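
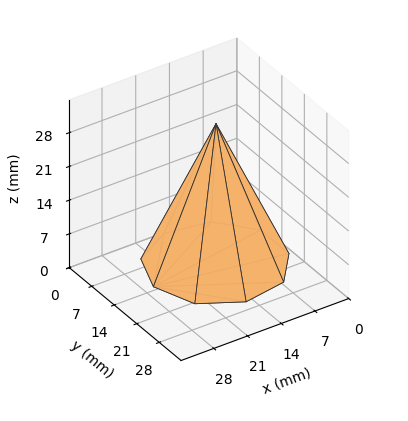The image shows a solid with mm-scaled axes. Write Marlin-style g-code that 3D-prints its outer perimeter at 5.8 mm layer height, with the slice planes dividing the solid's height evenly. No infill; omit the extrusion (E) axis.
Reading the render: the shape is a regular 9-sided pyramid, base circumscribed radius ≈ 13 mm, apex at z ≈ 29 mm (dimensions read to the nearest mm from the axis ticks). For the g-code, the solid's height is divided into equal slices at the stated Δz and each level perimeter traced with G1 moves after a G0 lift.

; perimeter-only toolpath
G21 ; units = mm
G90 ; absolute positioning
G28 ; home
; layer 1
G0 Z5.8
G0 X23.4 Y13.0
G1 X21.0 Y19.7
G1 X14.8 Y23.2
G1 X7.8 Y22.0
G1 X3.2 Y16.5
G1 X3.2 Y9.5
G1 X7.8 Y4.0
G1 X14.8 Y2.8
G1 X21.0 Y6.3
G1 X23.4 Y13.0
; layer 2
G0 Z11.6
G0 X20.8 Y13.0
G1 X19.0 Y18.0
G1 X14.4 Y20.7
G1 X9.1 Y19.8
G1 X5.7 Y15.6
G1 X5.7 Y10.4
G1 X9.1 Y6.2
G1 X14.4 Y5.3
G1 X19.0 Y8.0
G1 X20.8 Y13.0
; layer 3
G0 Z17.4
G0 X18.2 Y13.0
G1 X17.0 Y16.4
G1 X13.9 Y18.1
G1 X10.4 Y17.5
G1 X8.1 Y14.8
G1 X8.1 Y11.2
G1 X10.4 Y8.5
G1 X13.9 Y7.9
G1 X17.0 Y9.6
G1 X18.2 Y13.0
; layer 4
G0 Z23.2
G0 X15.6 Y13.0
G1 X15.0 Y14.7
G1 X13.5 Y15.6
G1 X11.7 Y15.3
G1 X10.6 Y13.9
G1 X10.6 Y12.1
G1 X11.7 Y10.7
G1 X13.5 Y10.4
G1 X15.0 Y11.3
G1 X15.6 Y13.0
M2 ; end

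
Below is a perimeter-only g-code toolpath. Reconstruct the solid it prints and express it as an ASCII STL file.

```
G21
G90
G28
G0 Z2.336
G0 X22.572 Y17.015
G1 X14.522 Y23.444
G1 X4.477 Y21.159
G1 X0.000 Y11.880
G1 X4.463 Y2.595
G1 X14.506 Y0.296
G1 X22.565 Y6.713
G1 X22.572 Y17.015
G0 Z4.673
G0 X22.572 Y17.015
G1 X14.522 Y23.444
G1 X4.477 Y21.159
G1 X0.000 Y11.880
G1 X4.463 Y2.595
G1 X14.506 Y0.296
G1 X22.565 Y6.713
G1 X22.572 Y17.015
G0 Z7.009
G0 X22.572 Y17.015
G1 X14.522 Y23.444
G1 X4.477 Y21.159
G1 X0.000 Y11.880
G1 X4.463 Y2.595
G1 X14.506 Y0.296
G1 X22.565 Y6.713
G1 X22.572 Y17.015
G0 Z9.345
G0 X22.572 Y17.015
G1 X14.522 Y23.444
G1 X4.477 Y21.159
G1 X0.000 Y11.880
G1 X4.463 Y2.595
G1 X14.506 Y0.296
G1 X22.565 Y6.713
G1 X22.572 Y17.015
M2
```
solid part
  facet normal 0.0000 0.0000 -1.0000
    outer loop
      vertex 4.477 21.159 0.000
      vertex 14.522 23.444 0.000
      vertex 22.572 17.015 0.000
    endloop
  endfacet
  facet normal 0.0000 0.0000 -1.0000
    outer loop
      vertex 0.000 11.880 0.000
      vertex 4.477 21.159 0.000
      vertex 22.572 17.015 0.000
    endloop
  endfacet
  facet normal 0.0000 0.0000 -1.0000
    outer loop
      vertex 4.463 2.595 0.000
      vertex 0.000 11.880 0.000
      vertex 22.572 17.015 0.000
    endloop
  endfacet
  facet normal 0.0000 0.0000 -1.0000
    outer loop
      vertex 14.506 0.296 0.000
      vertex 4.463 2.595 0.000
      vertex 22.572 17.015 0.000
    endloop
  endfacet
  facet normal 0.0000 0.0000 -1.0000
    outer loop
      vertex 22.565 6.713 0.000
      vertex 14.506 0.296 0.000
      vertex 22.572 17.015 0.000
    endloop
  endfacet
  facet normal 0.0000 0.0000 1.0000
    outer loop
      vertex 22.572 17.015 9.345
      vertex 14.522 23.444 9.345
      vertex 4.477 21.159 9.345
    endloop
  endfacet
  facet normal 0.0000 0.0000 1.0000
    outer loop
      vertex 22.572 17.015 9.345
      vertex 4.477 21.159 9.345
      vertex 0.000 11.880 9.345
    endloop
  endfacet
  facet normal 0.0000 0.0000 1.0000
    outer loop
      vertex 22.572 17.015 9.345
      vertex 0.000 11.880 9.345
      vertex 4.463 2.595 9.345
    endloop
  endfacet
  facet normal 0.0000 0.0000 1.0000
    outer loop
      vertex 22.572 17.015 9.345
      vertex 4.463 2.595 9.345
      vertex 14.506 0.296 9.345
    endloop
  endfacet
  facet normal 0.0000 0.0000 1.0000
    outer loop
      vertex 22.572 17.015 9.345
      vertex 14.506 0.296 9.345
      vertex 22.565 6.713 9.345
    endloop
  endfacet
  facet normal 0.6240 0.7814 0.0000
    outer loop
      vertex 22.572 17.015 0.000
      vertex 14.522 23.444 0.000
      vertex 14.522 23.444 9.345
    endloop
  endfacet
  facet normal 0.6240 0.7814 0.0000
    outer loop
      vertex 22.572 17.015 0.000
      vertex 14.522 23.444 9.345
      vertex 22.572 17.015 9.345
    endloop
  endfacet
  facet normal -0.2218 0.9751 0.0000
    outer loop
      vertex 14.522 23.444 0.000
      vertex 4.477 21.159 0.000
      vertex 4.477 21.159 9.345
    endloop
  endfacet
  facet normal -0.2218 0.9751 0.0000
    outer loop
      vertex 14.522 23.444 0.000
      vertex 4.477 21.159 9.345
      vertex 14.522 23.444 9.345
    endloop
  endfacet
  facet normal -0.9006 0.4346 0.0000
    outer loop
      vertex 4.477 21.159 0.000
      vertex 0.000 11.880 0.000
      vertex 0.000 11.880 9.345
    endloop
  endfacet
  facet normal -0.9006 0.4346 0.0000
    outer loop
      vertex 4.477 21.159 0.000
      vertex 0.000 11.880 9.345
      vertex 4.477 21.159 9.345
    endloop
  endfacet
  facet normal -0.9013 -0.4332 0.0000
    outer loop
      vertex 0.000 11.880 0.000
      vertex 4.463 2.595 0.000
      vertex 4.463 2.595 9.345
    endloop
  endfacet
  facet normal -0.9013 -0.4332 0.0000
    outer loop
      vertex 0.000 11.880 0.000
      vertex 4.463 2.595 9.345
      vertex 0.000 11.880 9.345
    endloop
  endfacet
  facet normal -0.2231 -0.9748 0.0000
    outer loop
      vertex 4.463 2.595 0.000
      vertex 14.506 0.296 0.000
      vertex 14.506 0.296 9.345
    endloop
  endfacet
  facet normal -0.2231 -0.9748 0.0000
    outer loop
      vertex 4.463 2.595 0.000
      vertex 14.506 0.296 9.345
      vertex 4.463 2.595 9.345
    endloop
  endfacet
  facet normal 0.6229 -0.7823 0.0000
    outer loop
      vertex 14.506 0.296 0.000
      vertex 22.565 6.713 0.000
      vertex 22.565 6.713 9.345
    endloop
  endfacet
  facet normal 0.6229 -0.7823 0.0000
    outer loop
      vertex 14.506 0.296 0.000
      vertex 22.565 6.713 9.345
      vertex 14.506 0.296 9.345
    endloop
  endfacet
  facet normal 1.0000 -0.0007 0.0000
    outer loop
      vertex 22.565 6.713 0.000
      vertex 22.572 17.015 0.000
      vertex 22.572 17.015 9.345
    endloop
  endfacet
  facet normal 1.0000 -0.0007 0.0000
    outer loop
      vertex 22.565 6.713 0.000
      vertex 22.572 17.015 9.345
      vertex 22.565 6.713 9.345
    endloop
  endfacet
endsolid part

The G0 Z moves step by Δz≈2.336 mm. Every layer's G1 loop is the same polygon, so the solid is a straight extrusion of it from z=0 to z≈9.35. Closing with flat bottom and top caps and triangulating gives 24 facets — a regular 7-sided prism (a cylinder approximated with 7 flat sides), circumscribed radius ≈ 11.9 mm, height ≈ 9.35 mm.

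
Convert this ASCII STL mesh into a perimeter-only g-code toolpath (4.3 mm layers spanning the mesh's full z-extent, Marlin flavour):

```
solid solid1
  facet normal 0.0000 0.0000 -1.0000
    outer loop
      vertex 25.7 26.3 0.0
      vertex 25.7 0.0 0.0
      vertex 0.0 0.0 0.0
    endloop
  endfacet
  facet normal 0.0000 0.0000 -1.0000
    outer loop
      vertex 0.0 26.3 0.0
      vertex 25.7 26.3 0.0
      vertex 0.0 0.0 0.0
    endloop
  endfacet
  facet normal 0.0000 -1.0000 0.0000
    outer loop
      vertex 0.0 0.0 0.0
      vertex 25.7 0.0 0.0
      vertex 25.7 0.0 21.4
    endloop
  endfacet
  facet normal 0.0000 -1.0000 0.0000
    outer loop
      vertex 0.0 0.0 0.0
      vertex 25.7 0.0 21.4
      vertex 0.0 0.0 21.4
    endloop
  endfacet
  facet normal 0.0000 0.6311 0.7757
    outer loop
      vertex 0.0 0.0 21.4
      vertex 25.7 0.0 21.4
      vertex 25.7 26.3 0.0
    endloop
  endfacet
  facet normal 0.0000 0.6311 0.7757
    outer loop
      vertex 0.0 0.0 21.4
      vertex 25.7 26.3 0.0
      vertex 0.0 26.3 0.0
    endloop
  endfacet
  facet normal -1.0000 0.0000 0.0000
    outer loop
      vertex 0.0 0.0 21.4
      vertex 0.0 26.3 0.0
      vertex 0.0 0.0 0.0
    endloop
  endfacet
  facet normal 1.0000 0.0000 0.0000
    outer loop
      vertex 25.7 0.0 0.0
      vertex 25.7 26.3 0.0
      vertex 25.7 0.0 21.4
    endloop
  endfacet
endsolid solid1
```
; perimeter-only toolpath
G21 ; units = mm
G90 ; absolute positioning
G28 ; home
; layer 1
G0 Z4.3
G0 X0.0 Y0.0
G1 X25.7 Y0.0
G1 X25.7 Y21.0
G1 X0.0 Y21.0
G1 X0.0 Y0.0
; layer 2
G0 Z8.6
G0 X0.0 Y0.0
G1 X25.7 Y0.0
G1 X25.7 Y15.8
G1 X0.0 Y15.8
G1 X0.0 Y0.0
; layer 3
G0 Z12.8
G0 X0.0 Y0.0
G1 X25.7 Y0.0
G1 X25.7 Y10.5
G1 X0.0 Y10.5
G1 X0.0 Y0.0
; layer 4
G0 Z17.1
G0 X0.0 Y0.0
G1 X25.7 Y0.0
G1 X25.7 Y5.3
G1 X0.0 Y5.3
G1 X0.0 Y0.0
M2 ; end

The solid is a wedge (ramp): 25.7 × 26.3 mm base, rising to 21.4 mm along the y=0 edge and sloping linearly to z=0 at y=26.3. Slicing at Δz = 4.3 mm — 5 equal slices spanning the solid's height, so layer i sits at z = i·h/5 — gives 4 non-empty perimeters. Each is a 4-segment closed polygon; G0 lifts to the layer z and rapids to the start vertex, then G1 traces the edges. The cross-section shrinks linearly with z (the slice at the apex is degenerate and omitted).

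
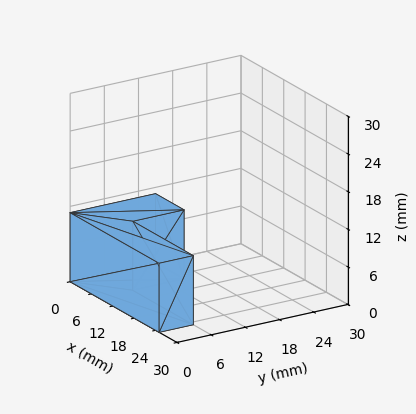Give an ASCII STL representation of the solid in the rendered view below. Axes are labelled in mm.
Reading the render: the shape is an L-shaped prism: outer 25 × 15 mm, arm thicknesses ≈ 6 mm (horizontal) and 8 mm (vertical), extruded 11 mm in z (dimensions read to the nearest mm from the axis ticks). For the STL, each face is triangulated and given an outward normal.

solid part
  facet normal 0.0000 0.0000 -1.0000
    outer loop
      vertex 25.0 6.0 0.0
      vertex 25.0 0.0 0.0
      vertex 0.0 0.0 0.0
    endloop
  endfacet
  facet normal 0.0000 0.0000 -1.0000
    outer loop
      vertex 8.0 6.0 0.0
      vertex 25.0 6.0 0.0
      vertex 0.0 0.0 0.0
    endloop
  endfacet
  facet normal 0.0000 0.0000 -1.0000
    outer loop
      vertex 8.0 15.0 0.0
      vertex 8.0 6.0 0.0
      vertex 0.0 0.0 0.0
    endloop
  endfacet
  facet normal 0.0000 0.0000 -1.0000
    outer loop
      vertex 0.0 15.0 0.0
      vertex 8.0 15.0 0.0
      vertex 0.0 0.0 0.0
    endloop
  endfacet
  facet normal 0.0000 0.0000 1.0000
    outer loop
      vertex 0.0 0.0 11.0
      vertex 25.0 0.0 11.0
      vertex 25.0 6.0 11.0
    endloop
  endfacet
  facet normal 0.0000 0.0000 1.0000
    outer loop
      vertex 0.0 0.0 11.0
      vertex 25.0 6.0 11.0
      vertex 8.0 6.0 11.0
    endloop
  endfacet
  facet normal 0.0000 0.0000 1.0000
    outer loop
      vertex 0.0 0.0 11.0
      vertex 8.0 6.0 11.0
      vertex 8.0 15.0 11.0
    endloop
  endfacet
  facet normal 0.0000 0.0000 1.0000
    outer loop
      vertex 0.0 0.0 11.0
      vertex 8.0 15.0 11.0
      vertex 0.0 15.0 11.0
    endloop
  endfacet
  facet normal 0.0000 -1.0000 0.0000
    outer loop
      vertex 0.0 0.0 0.0
      vertex 25.0 0.0 0.0
      vertex 25.0 0.0 11.0
    endloop
  endfacet
  facet normal 0.0000 -1.0000 0.0000
    outer loop
      vertex 0.0 0.0 0.0
      vertex 25.0 0.0 11.0
      vertex 0.0 0.0 11.0
    endloop
  endfacet
  facet normal 1.0000 0.0000 0.0000
    outer loop
      vertex 25.0 0.0 0.0
      vertex 25.0 6.0 0.0
      vertex 25.0 6.0 11.0
    endloop
  endfacet
  facet normal 1.0000 0.0000 0.0000
    outer loop
      vertex 25.0 0.0 0.0
      vertex 25.0 6.0 11.0
      vertex 25.0 0.0 11.0
    endloop
  endfacet
  facet normal 0.0000 1.0000 0.0000
    outer loop
      vertex 25.0 6.0 0.0
      vertex 8.0 6.0 0.0
      vertex 8.0 6.0 11.0
    endloop
  endfacet
  facet normal 0.0000 1.0000 0.0000
    outer loop
      vertex 25.0 6.0 0.0
      vertex 8.0 6.0 11.0
      vertex 25.0 6.0 11.0
    endloop
  endfacet
  facet normal 1.0000 0.0000 0.0000
    outer loop
      vertex 8.0 6.0 0.0
      vertex 8.0 15.0 0.0
      vertex 8.0 15.0 11.0
    endloop
  endfacet
  facet normal 1.0000 0.0000 0.0000
    outer loop
      vertex 8.0 6.0 0.0
      vertex 8.0 15.0 11.0
      vertex 8.0 6.0 11.0
    endloop
  endfacet
  facet normal 0.0000 1.0000 0.0000
    outer loop
      vertex 8.0 15.0 0.0
      vertex 0.0 15.0 0.0
      vertex 0.0 15.0 11.0
    endloop
  endfacet
  facet normal 0.0000 1.0000 0.0000
    outer loop
      vertex 8.0 15.0 0.0
      vertex 0.0 15.0 11.0
      vertex 8.0 15.0 11.0
    endloop
  endfacet
  facet normal -1.0000 0.0000 0.0000
    outer loop
      vertex 0.0 15.0 0.0
      vertex 0.0 0.0 0.0
      vertex 0.0 0.0 11.0
    endloop
  endfacet
  facet normal -1.0000 0.0000 0.0000
    outer loop
      vertex 0.0 15.0 0.0
      vertex 0.0 0.0 11.0
      vertex 0.0 15.0 11.0
    endloop
  endfacet
endsolid part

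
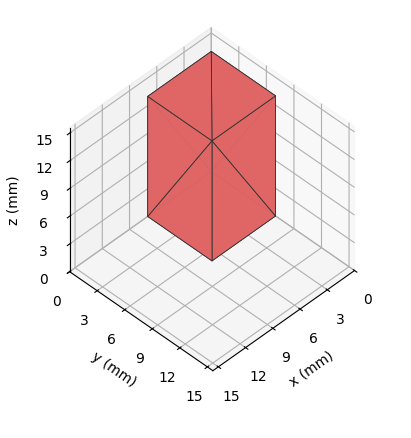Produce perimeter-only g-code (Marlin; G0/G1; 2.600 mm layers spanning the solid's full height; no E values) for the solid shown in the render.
Reading the render: the shape is a rectangular box, roughly 7 × 7 mm footprint and 13 mm tall (dimensions read to the nearest mm from the axis ticks). For the g-code, the solid's height is divided into equal slices at the stated Δz and each level perimeter traced with G1 moves after a G0 lift.

; perimeter-only toolpath
G21 ; units = mm
G90 ; absolute positioning
G28 ; home
; layer 1
G0 Z2.600
G0 X0.000 Y0.000
G1 X7.000 Y0.000
G1 X7.000 Y7.000
G1 X0.000 Y7.000
G1 X0.000 Y0.000
; layer 2
G0 Z5.200
G0 X0.000 Y0.000
G1 X7.000 Y0.000
G1 X7.000 Y7.000
G1 X0.000 Y7.000
G1 X0.000 Y0.000
; layer 3
G0 Z7.800
G0 X0.000 Y0.000
G1 X7.000 Y0.000
G1 X7.000 Y7.000
G1 X0.000 Y7.000
G1 X0.000 Y0.000
; layer 4
G0 Z10.400
G0 X0.000 Y0.000
G1 X7.000 Y0.000
G1 X7.000 Y7.000
G1 X0.000 Y7.000
G1 X0.000 Y0.000
; layer 5
G0 Z13.000
G0 X0.000 Y0.000
G1 X7.000 Y0.000
G1 X7.000 Y7.000
G1 X0.000 Y7.000
G1 X0.000 Y0.000
M2 ; end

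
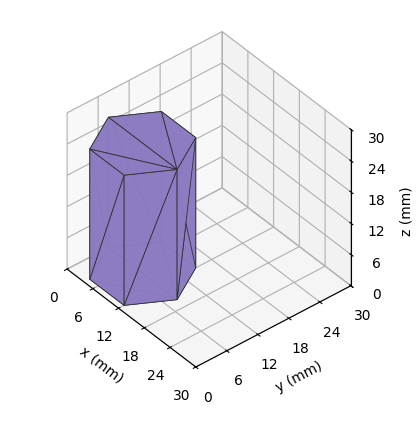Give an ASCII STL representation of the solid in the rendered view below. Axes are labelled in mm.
Reading the render: the shape is a regular 6-sided prism (a cylinder approximated with 6 flat sides), circumscribed radius ≈ 8 mm, height ≈ 25 mm (dimensions read to the nearest mm from the axis ticks). For the STL, each face is triangulated and given an outward normal.

solid part
  facet normal 0.0000 0.0000 -1.0000
    outer loop
      vertex 4.00 14.93 0.00
      vertex 12.00 14.93 0.00
      vertex 16.00 8.00 0.00
    endloop
  endfacet
  facet normal 0.0000 0.0000 -1.0000
    outer loop
      vertex 0.00 8.00 0.00
      vertex 4.00 14.93 0.00
      vertex 16.00 8.00 0.00
    endloop
  endfacet
  facet normal 0.0000 0.0000 -1.0000
    outer loop
      vertex 4.00 1.07 0.00
      vertex 0.00 8.00 0.00
      vertex 16.00 8.00 0.00
    endloop
  endfacet
  facet normal 0.0000 0.0000 -1.0000
    outer loop
      vertex 12.00 1.07 0.00
      vertex 4.00 1.07 0.00
      vertex 16.00 8.00 0.00
    endloop
  endfacet
  facet normal 0.0000 0.0000 1.0000
    outer loop
      vertex 16.00 8.00 25.00
      vertex 12.00 14.93 25.00
      vertex 4.00 14.93 25.00
    endloop
  endfacet
  facet normal 0.0000 0.0000 1.0000
    outer loop
      vertex 16.00 8.00 25.00
      vertex 4.00 14.93 25.00
      vertex 0.00 8.00 25.00
    endloop
  endfacet
  facet normal 0.0000 0.0000 1.0000
    outer loop
      vertex 16.00 8.00 25.00
      vertex 0.00 8.00 25.00
      vertex 4.00 1.07 25.00
    endloop
  endfacet
  facet normal 0.0000 0.0000 1.0000
    outer loop
      vertex 16.00 8.00 25.00
      vertex 4.00 1.07 25.00
      vertex 12.00 1.07 25.00
    endloop
  endfacet
  facet normal 0.8661 0.4999 0.0000
    outer loop
      vertex 16.00 8.00 0.00
      vertex 12.00 14.93 0.00
      vertex 12.00 14.93 25.00
    endloop
  endfacet
  facet normal 0.8661 0.4999 0.0000
    outer loop
      vertex 16.00 8.00 0.00
      vertex 12.00 14.93 25.00
      vertex 16.00 8.00 25.00
    endloop
  endfacet
  facet normal 0.0000 1.0000 0.0000
    outer loop
      vertex 12.00 14.93 0.00
      vertex 4.00 14.93 0.00
      vertex 4.00 14.93 25.00
    endloop
  endfacet
  facet normal 0.0000 1.0000 0.0000
    outer loop
      vertex 12.00 14.93 0.00
      vertex 4.00 14.93 25.00
      vertex 12.00 14.93 25.00
    endloop
  endfacet
  facet normal -0.8661 0.4999 0.0000
    outer loop
      vertex 4.00 14.93 0.00
      vertex 0.00 8.00 0.00
      vertex 0.00 8.00 25.00
    endloop
  endfacet
  facet normal -0.8661 0.4999 0.0000
    outer loop
      vertex 4.00 14.93 0.00
      vertex 0.00 8.00 25.00
      vertex 4.00 14.93 25.00
    endloop
  endfacet
  facet normal -0.8661 -0.4999 0.0000
    outer loop
      vertex 0.00 8.00 0.00
      vertex 4.00 1.07 0.00
      vertex 4.00 1.07 25.00
    endloop
  endfacet
  facet normal -0.8661 -0.4999 0.0000
    outer loop
      vertex 0.00 8.00 0.00
      vertex 4.00 1.07 25.00
      vertex 0.00 8.00 25.00
    endloop
  endfacet
  facet normal 0.0000 -1.0000 0.0000
    outer loop
      vertex 4.00 1.07 0.00
      vertex 12.00 1.07 0.00
      vertex 12.00 1.07 25.00
    endloop
  endfacet
  facet normal 0.0000 -1.0000 0.0000
    outer loop
      vertex 4.00 1.07 0.00
      vertex 12.00 1.07 25.00
      vertex 4.00 1.07 25.00
    endloop
  endfacet
  facet normal 0.8661 -0.4999 0.0000
    outer loop
      vertex 12.00 1.07 0.00
      vertex 16.00 8.00 0.00
      vertex 16.00 8.00 25.00
    endloop
  endfacet
  facet normal 0.8661 -0.4999 0.0000
    outer loop
      vertex 12.00 1.07 0.00
      vertex 16.00 8.00 25.00
      vertex 12.00 1.07 25.00
    endloop
  endfacet
endsolid part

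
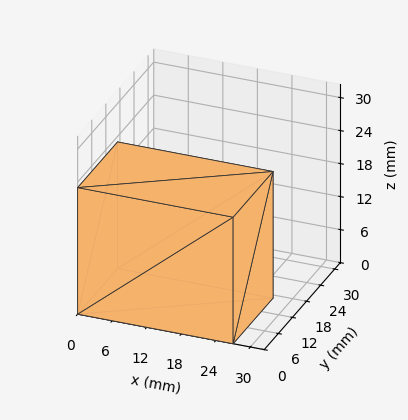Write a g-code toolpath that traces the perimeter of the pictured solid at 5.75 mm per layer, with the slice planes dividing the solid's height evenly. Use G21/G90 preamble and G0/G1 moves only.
Reading the render: the shape is a rectangular box, roughly 27 × 17 mm footprint and 23 mm tall (dimensions read to the nearest mm from the axis ticks). For the g-code, the solid's height is divided into equal slices at the stated Δz and each level perimeter traced with G1 moves after a G0 lift.

; perimeter-only toolpath
G21 ; units = mm
G90 ; absolute positioning
G28 ; home
; layer 1
G0 Z5.75
G0 X0.00 Y0.00
G1 X27.00 Y0.00
G1 X27.00 Y17.00
G1 X0.00 Y17.00
G1 X0.00 Y0.00
; layer 2
G0 Z11.50
G0 X0.00 Y0.00
G1 X27.00 Y0.00
G1 X27.00 Y17.00
G1 X0.00 Y17.00
G1 X0.00 Y0.00
; layer 3
G0 Z17.25
G0 X0.00 Y0.00
G1 X27.00 Y0.00
G1 X27.00 Y17.00
G1 X0.00 Y17.00
G1 X0.00 Y0.00
; layer 4
G0 Z23.00
G0 X0.00 Y0.00
G1 X27.00 Y0.00
G1 X27.00 Y17.00
G1 X0.00 Y17.00
G1 X0.00 Y0.00
M2 ; end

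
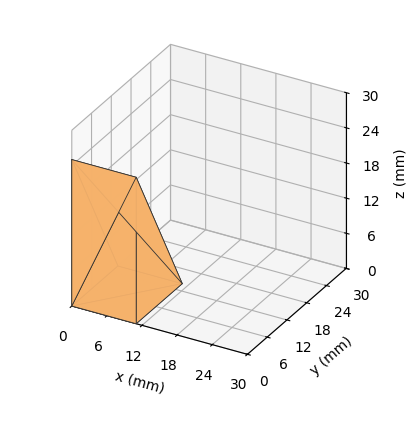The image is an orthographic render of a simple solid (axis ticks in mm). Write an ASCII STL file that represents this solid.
Reading the render: the shape is a wedge (ramp): 11 × 14 mm base, rising to 25 mm along the y=0 edge and sloping linearly to z=0 at y=14 (dimensions read to the nearest mm from the axis ticks). For the STL, each face is triangulated and given an outward normal.

solid part
  facet normal 0.0000 0.0000 -1.0000
    outer loop
      vertex 11.0 14.0 0.0
      vertex 11.0 0.0 0.0
      vertex 0.0 0.0 0.0
    endloop
  endfacet
  facet normal 0.0000 0.0000 -1.0000
    outer loop
      vertex 0.0 14.0 0.0
      vertex 11.0 14.0 0.0
      vertex 0.0 0.0 0.0
    endloop
  endfacet
  facet normal 0.0000 -1.0000 0.0000
    outer loop
      vertex 0.0 0.0 0.0
      vertex 11.0 0.0 0.0
      vertex 11.0 0.0 25.0
    endloop
  endfacet
  facet normal 0.0000 -1.0000 0.0000
    outer loop
      vertex 0.0 0.0 0.0
      vertex 11.0 0.0 25.0
      vertex 0.0 0.0 25.0
    endloop
  endfacet
  facet normal 0.0000 0.8725 0.4886
    outer loop
      vertex 0.0 0.0 25.0
      vertex 11.0 0.0 25.0
      vertex 11.0 14.0 0.0
    endloop
  endfacet
  facet normal 0.0000 0.8725 0.4886
    outer loop
      vertex 0.0 0.0 25.0
      vertex 11.0 14.0 0.0
      vertex 0.0 14.0 0.0
    endloop
  endfacet
  facet normal -1.0000 0.0000 0.0000
    outer loop
      vertex 0.0 0.0 25.0
      vertex 0.0 14.0 0.0
      vertex 0.0 0.0 0.0
    endloop
  endfacet
  facet normal 1.0000 0.0000 0.0000
    outer loop
      vertex 11.0 0.0 0.0
      vertex 11.0 14.0 0.0
      vertex 11.0 0.0 25.0
    endloop
  endfacet
endsolid part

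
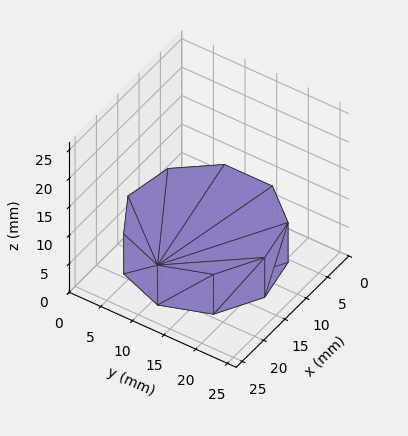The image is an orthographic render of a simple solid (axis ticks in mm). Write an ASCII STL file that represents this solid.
Reading the render: the shape is a regular 9-sided prism (a cylinder approximated with 9 flat sides), circumscribed radius ≈ 11 mm, height ≈ 7 mm (dimensions read to the nearest mm from the axis ticks). For the STL, each face is triangulated and given an outward normal.

solid part
  facet normal 0.0000 0.0000 -1.0000
    outer loop
      vertex 12.9 21.8 0.0
      vertex 19.4 18.1 0.0
      vertex 22.0 11.0 0.0
    endloop
  endfacet
  facet normal 0.0000 0.0000 -1.0000
    outer loop
      vertex 5.5 20.5 0.0
      vertex 12.9 21.8 0.0
      vertex 22.0 11.0 0.0
    endloop
  endfacet
  facet normal 0.0000 0.0000 -1.0000
    outer loop
      vertex 0.7 14.8 0.0
      vertex 5.5 20.5 0.0
      vertex 22.0 11.0 0.0
    endloop
  endfacet
  facet normal 0.0000 0.0000 -1.0000
    outer loop
      vertex 0.7 7.2 0.0
      vertex 0.7 14.8 0.0
      vertex 22.0 11.0 0.0
    endloop
  endfacet
  facet normal 0.0000 0.0000 -1.0000
    outer loop
      vertex 5.5 1.5 0.0
      vertex 0.7 7.2 0.0
      vertex 22.0 11.0 0.0
    endloop
  endfacet
  facet normal 0.0000 0.0000 -1.0000
    outer loop
      vertex 12.9 0.2 0.0
      vertex 5.5 1.5 0.0
      vertex 22.0 11.0 0.0
    endloop
  endfacet
  facet normal 0.0000 0.0000 -1.0000
    outer loop
      vertex 19.4 3.9 0.0
      vertex 12.9 0.2 0.0
      vertex 22.0 11.0 0.0
    endloop
  endfacet
  facet normal 0.0000 0.0000 1.0000
    outer loop
      vertex 22.0 11.0 7.0
      vertex 19.4 18.1 7.0
      vertex 12.9 21.8 7.0
    endloop
  endfacet
  facet normal 0.0000 0.0000 1.0000
    outer loop
      vertex 22.0 11.0 7.0
      vertex 12.9 21.8 7.0
      vertex 5.5 20.5 7.0
    endloop
  endfacet
  facet normal 0.0000 0.0000 1.0000
    outer loop
      vertex 22.0 11.0 7.0
      vertex 5.5 20.5 7.0
      vertex 0.7 14.8 7.0
    endloop
  endfacet
  facet normal 0.0000 0.0000 1.0000
    outer loop
      vertex 22.0 11.0 7.0
      vertex 0.7 14.8 7.0
      vertex 0.7 7.2 7.0
    endloop
  endfacet
  facet normal 0.0000 0.0000 1.0000
    outer loop
      vertex 22.0 11.0 7.0
      vertex 0.7 7.2 7.0
      vertex 5.5 1.5 7.0
    endloop
  endfacet
  facet normal 0.0000 0.0000 1.0000
    outer loop
      vertex 22.0 11.0 7.0
      vertex 5.5 1.5 7.0
      vertex 12.9 0.2 7.0
    endloop
  endfacet
  facet normal 0.0000 0.0000 1.0000
    outer loop
      vertex 22.0 11.0 7.0
      vertex 12.9 0.2 7.0
      vertex 19.4 3.9 7.0
    endloop
  endfacet
  facet normal 0.9390 0.3439 0.0000
    outer loop
      vertex 22.0 11.0 0.0
      vertex 19.4 18.1 0.0
      vertex 19.4 18.1 7.0
    endloop
  endfacet
  facet normal 0.9390 0.3439 0.0000
    outer loop
      vertex 22.0 11.0 0.0
      vertex 19.4 18.1 7.0
      vertex 22.0 11.0 7.0
    endloop
  endfacet
  facet normal 0.4947 0.8691 0.0000
    outer loop
      vertex 19.4 18.1 0.0
      vertex 12.9 21.8 0.0
      vertex 12.9 21.8 7.0
    endloop
  endfacet
  facet normal 0.4947 0.8691 0.0000
    outer loop
      vertex 19.4 18.1 0.0
      vertex 12.9 21.8 7.0
      vertex 19.4 18.1 7.0
    endloop
  endfacet
  facet normal -0.1730 0.9849 0.0000
    outer loop
      vertex 12.9 21.8 0.0
      vertex 5.5 20.5 0.0
      vertex 5.5 20.5 7.0
    endloop
  endfacet
  facet normal -0.1730 0.9849 0.0000
    outer loop
      vertex 12.9 21.8 0.0
      vertex 5.5 20.5 7.0
      vertex 12.9 21.8 7.0
    endloop
  endfacet
  facet normal -0.7649 0.6441 0.0000
    outer loop
      vertex 5.5 20.5 0.0
      vertex 0.7 14.8 0.0
      vertex 0.7 14.8 7.0
    endloop
  endfacet
  facet normal -0.7649 0.6441 0.0000
    outer loop
      vertex 5.5 20.5 0.0
      vertex 0.7 14.8 7.0
      vertex 5.5 20.5 7.0
    endloop
  endfacet
  facet normal -1.0000 0.0000 0.0000
    outer loop
      vertex 0.7 14.8 0.0
      vertex 0.7 7.2 0.0
      vertex 0.7 7.2 7.0
    endloop
  endfacet
  facet normal -1.0000 0.0000 0.0000
    outer loop
      vertex 0.7 14.8 0.0
      vertex 0.7 7.2 7.0
      vertex 0.7 14.8 7.0
    endloop
  endfacet
  facet normal -0.7649 -0.6441 0.0000
    outer loop
      vertex 0.7 7.2 0.0
      vertex 5.5 1.5 0.0
      vertex 5.5 1.5 7.0
    endloop
  endfacet
  facet normal -0.7649 -0.6441 0.0000
    outer loop
      vertex 0.7 7.2 0.0
      vertex 5.5 1.5 7.0
      vertex 0.7 7.2 7.0
    endloop
  endfacet
  facet normal -0.1730 -0.9849 0.0000
    outer loop
      vertex 5.5 1.5 0.0
      vertex 12.9 0.2 0.0
      vertex 12.9 0.2 7.0
    endloop
  endfacet
  facet normal -0.1730 -0.9849 0.0000
    outer loop
      vertex 5.5 1.5 0.0
      vertex 12.9 0.2 7.0
      vertex 5.5 1.5 7.0
    endloop
  endfacet
  facet normal 0.4947 -0.8691 0.0000
    outer loop
      vertex 12.9 0.2 0.0
      vertex 19.4 3.9 0.0
      vertex 19.4 3.9 7.0
    endloop
  endfacet
  facet normal 0.4947 -0.8691 0.0000
    outer loop
      vertex 12.9 0.2 0.0
      vertex 19.4 3.9 7.0
      vertex 12.9 0.2 7.0
    endloop
  endfacet
  facet normal 0.9390 -0.3439 0.0000
    outer loop
      vertex 19.4 3.9 0.0
      vertex 22.0 11.0 0.0
      vertex 22.0 11.0 7.0
    endloop
  endfacet
  facet normal 0.9390 -0.3439 0.0000
    outer loop
      vertex 19.4 3.9 0.0
      vertex 22.0 11.0 7.0
      vertex 19.4 3.9 7.0
    endloop
  endfacet
endsolid part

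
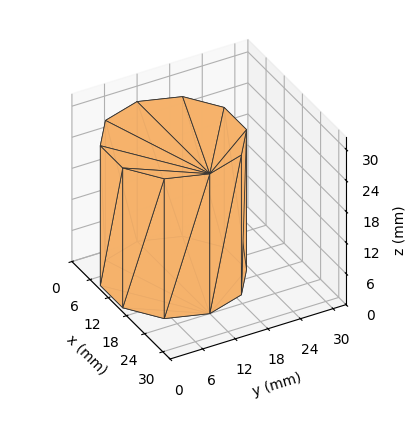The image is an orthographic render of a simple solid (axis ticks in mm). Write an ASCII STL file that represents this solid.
Reading the render: the shape is a regular 10-sided prism (a cylinder approximated with 10 flat sides), circumscribed radius ≈ 12 mm, height ≈ 27 mm (dimensions read to the nearest mm from the axis ticks). For the STL, each face is triangulated and given an outward normal.

solid part
  facet normal 0.0000 0.0000 -1.0000
    outer loop
      vertex 15.7 23.4 0.0
      vertex 21.7 19.1 0.0
      vertex 24.0 12.0 0.0
    endloop
  endfacet
  facet normal 0.0000 0.0000 -1.0000
    outer loop
      vertex 8.3 23.4 0.0
      vertex 15.7 23.4 0.0
      vertex 24.0 12.0 0.0
    endloop
  endfacet
  facet normal 0.0000 0.0000 -1.0000
    outer loop
      vertex 2.3 19.1 0.0
      vertex 8.3 23.4 0.0
      vertex 24.0 12.0 0.0
    endloop
  endfacet
  facet normal 0.0000 0.0000 -1.0000
    outer loop
      vertex 0.0 12.0 0.0
      vertex 2.3 19.1 0.0
      vertex 24.0 12.0 0.0
    endloop
  endfacet
  facet normal 0.0000 0.0000 -1.0000
    outer loop
      vertex 2.3 4.9 0.0
      vertex 0.0 12.0 0.0
      vertex 24.0 12.0 0.0
    endloop
  endfacet
  facet normal 0.0000 0.0000 -1.0000
    outer loop
      vertex 8.3 0.6 0.0
      vertex 2.3 4.9 0.0
      vertex 24.0 12.0 0.0
    endloop
  endfacet
  facet normal 0.0000 0.0000 -1.0000
    outer loop
      vertex 15.7 0.6 0.0
      vertex 8.3 0.6 0.0
      vertex 24.0 12.0 0.0
    endloop
  endfacet
  facet normal 0.0000 0.0000 -1.0000
    outer loop
      vertex 21.7 4.9 0.0
      vertex 15.7 0.6 0.0
      vertex 24.0 12.0 0.0
    endloop
  endfacet
  facet normal 0.0000 0.0000 1.0000
    outer loop
      vertex 24.0 12.0 27.0
      vertex 21.7 19.1 27.0
      vertex 15.7 23.4 27.0
    endloop
  endfacet
  facet normal 0.0000 0.0000 1.0000
    outer loop
      vertex 24.0 12.0 27.0
      vertex 15.7 23.4 27.0
      vertex 8.3 23.4 27.0
    endloop
  endfacet
  facet normal 0.0000 0.0000 1.0000
    outer loop
      vertex 24.0 12.0 27.0
      vertex 8.3 23.4 27.0
      vertex 2.3 19.1 27.0
    endloop
  endfacet
  facet normal 0.0000 0.0000 1.0000
    outer loop
      vertex 24.0 12.0 27.0
      vertex 2.3 19.1 27.0
      vertex 0.0 12.0 27.0
    endloop
  endfacet
  facet normal 0.0000 0.0000 1.0000
    outer loop
      vertex 24.0 12.0 27.0
      vertex 0.0 12.0 27.0
      vertex 2.3 4.9 27.0
    endloop
  endfacet
  facet normal 0.0000 0.0000 1.0000
    outer loop
      vertex 24.0 12.0 27.0
      vertex 2.3 4.9 27.0
      vertex 8.3 0.6 27.0
    endloop
  endfacet
  facet normal 0.0000 0.0000 1.0000
    outer loop
      vertex 24.0 12.0 27.0
      vertex 8.3 0.6 27.0
      vertex 15.7 0.6 27.0
    endloop
  endfacet
  facet normal 0.0000 0.0000 1.0000
    outer loop
      vertex 24.0 12.0 27.0
      vertex 15.7 0.6 27.0
      vertex 21.7 4.9 27.0
    endloop
  endfacet
  facet normal 0.9513 0.3082 0.0000
    outer loop
      vertex 24.0 12.0 0.0
      vertex 21.7 19.1 0.0
      vertex 21.7 19.1 27.0
    endloop
  endfacet
  facet normal 0.9513 0.3082 0.0000
    outer loop
      vertex 24.0 12.0 0.0
      vertex 21.7 19.1 27.0
      vertex 24.0 12.0 27.0
    endloop
  endfacet
  facet normal 0.5825 0.8128 0.0000
    outer loop
      vertex 21.7 19.1 0.0
      vertex 15.7 23.4 0.0
      vertex 15.7 23.4 27.0
    endloop
  endfacet
  facet normal 0.5825 0.8128 0.0000
    outer loop
      vertex 21.7 19.1 0.0
      vertex 15.7 23.4 27.0
      vertex 21.7 19.1 27.0
    endloop
  endfacet
  facet normal 0.0000 1.0000 0.0000
    outer loop
      vertex 15.7 23.4 0.0
      vertex 8.3 23.4 0.0
      vertex 8.3 23.4 27.0
    endloop
  endfacet
  facet normal 0.0000 1.0000 0.0000
    outer loop
      vertex 15.7 23.4 0.0
      vertex 8.3 23.4 27.0
      vertex 15.7 23.4 27.0
    endloop
  endfacet
  facet normal -0.5825 0.8128 0.0000
    outer loop
      vertex 8.3 23.4 0.0
      vertex 2.3 19.1 0.0
      vertex 2.3 19.1 27.0
    endloop
  endfacet
  facet normal -0.5825 0.8128 0.0000
    outer loop
      vertex 8.3 23.4 0.0
      vertex 2.3 19.1 27.0
      vertex 8.3 23.4 27.0
    endloop
  endfacet
  facet normal -0.9513 0.3082 0.0000
    outer loop
      vertex 2.3 19.1 0.0
      vertex 0.0 12.0 0.0
      vertex 0.0 12.0 27.0
    endloop
  endfacet
  facet normal -0.9513 0.3082 0.0000
    outer loop
      vertex 2.3 19.1 0.0
      vertex 0.0 12.0 27.0
      vertex 2.3 19.1 27.0
    endloop
  endfacet
  facet normal -0.9513 -0.3082 0.0000
    outer loop
      vertex 0.0 12.0 0.0
      vertex 2.3 4.9 0.0
      vertex 2.3 4.9 27.0
    endloop
  endfacet
  facet normal -0.9513 -0.3082 0.0000
    outer loop
      vertex 0.0 12.0 0.0
      vertex 2.3 4.9 27.0
      vertex 0.0 12.0 27.0
    endloop
  endfacet
  facet normal -0.5825 -0.8128 0.0000
    outer loop
      vertex 2.3 4.9 0.0
      vertex 8.3 0.6 0.0
      vertex 8.3 0.6 27.0
    endloop
  endfacet
  facet normal -0.5825 -0.8128 0.0000
    outer loop
      vertex 2.3 4.9 0.0
      vertex 8.3 0.6 27.0
      vertex 2.3 4.9 27.0
    endloop
  endfacet
  facet normal 0.0000 -1.0000 0.0000
    outer loop
      vertex 8.3 0.6 0.0
      vertex 15.7 0.6 0.0
      vertex 15.7 0.6 27.0
    endloop
  endfacet
  facet normal 0.0000 -1.0000 0.0000
    outer loop
      vertex 8.3 0.6 0.0
      vertex 15.7 0.6 27.0
      vertex 8.3 0.6 27.0
    endloop
  endfacet
  facet normal 0.5825 -0.8128 0.0000
    outer loop
      vertex 15.7 0.6 0.0
      vertex 21.7 4.9 0.0
      vertex 21.7 4.9 27.0
    endloop
  endfacet
  facet normal 0.5825 -0.8128 0.0000
    outer loop
      vertex 15.7 0.6 0.0
      vertex 21.7 4.9 27.0
      vertex 15.7 0.6 27.0
    endloop
  endfacet
  facet normal 0.9513 -0.3082 0.0000
    outer loop
      vertex 21.7 4.9 0.0
      vertex 24.0 12.0 0.0
      vertex 24.0 12.0 27.0
    endloop
  endfacet
  facet normal 0.9513 -0.3082 0.0000
    outer loop
      vertex 21.7 4.9 0.0
      vertex 24.0 12.0 27.0
      vertex 21.7 4.9 27.0
    endloop
  endfacet
endsolid part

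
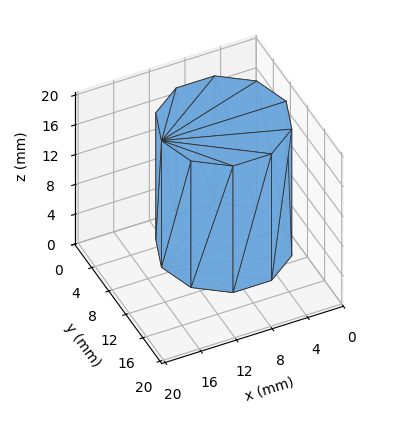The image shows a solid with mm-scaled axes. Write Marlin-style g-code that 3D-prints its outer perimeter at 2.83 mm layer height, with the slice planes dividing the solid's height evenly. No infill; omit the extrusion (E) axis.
Reading the render: the shape is a regular 10-sided prism (a cylinder approximated with 10 flat sides), circumscribed radius ≈ 7 mm, height ≈ 17 mm (dimensions read to the nearest mm from the axis ticks). For the g-code, the solid's height is divided into equal slices at the stated Δz and each level perimeter traced with G1 moves after a G0 lift.

; perimeter-only toolpath
G21 ; units = mm
G90 ; absolute positioning
G28 ; home
; layer 1
G0 Z2.83
G0 X14.00 Y7.00
G1 X12.66 Y11.11
G1 X9.16 Y13.66
G1 X4.84 Y13.66
G1 X1.34 Y11.11
G1 X0.00 Y7.00
G1 X1.34 Y2.89
G1 X4.84 Y0.34
G1 X9.16 Y0.34
G1 X12.66 Y2.89
G1 X14.00 Y7.00
; layer 2
G0 Z5.67
G0 X14.00 Y7.00
G1 X12.66 Y11.11
G1 X9.16 Y13.66
G1 X4.84 Y13.66
G1 X1.34 Y11.11
G1 X0.00 Y7.00
G1 X1.34 Y2.89
G1 X4.84 Y0.34
G1 X9.16 Y0.34
G1 X12.66 Y2.89
G1 X14.00 Y7.00
; layer 3
G0 Z8.50
G0 X14.00 Y7.00
G1 X12.66 Y11.11
G1 X9.16 Y13.66
G1 X4.84 Y13.66
G1 X1.34 Y11.11
G1 X0.00 Y7.00
G1 X1.34 Y2.89
G1 X4.84 Y0.34
G1 X9.16 Y0.34
G1 X12.66 Y2.89
G1 X14.00 Y7.00
; layer 4
G0 Z11.33
G0 X14.00 Y7.00
G1 X12.66 Y11.11
G1 X9.16 Y13.66
G1 X4.84 Y13.66
G1 X1.34 Y11.11
G1 X0.00 Y7.00
G1 X1.34 Y2.89
G1 X4.84 Y0.34
G1 X9.16 Y0.34
G1 X12.66 Y2.89
G1 X14.00 Y7.00
; layer 5
G0 Z14.17
G0 X14.00 Y7.00
G1 X12.66 Y11.11
G1 X9.16 Y13.66
G1 X4.84 Y13.66
G1 X1.34 Y11.11
G1 X0.00 Y7.00
G1 X1.34 Y2.89
G1 X4.84 Y0.34
G1 X9.16 Y0.34
G1 X12.66 Y2.89
G1 X14.00 Y7.00
; layer 6
G0 Z17.00
G0 X14.00 Y7.00
G1 X12.66 Y11.11
G1 X9.16 Y13.66
G1 X4.84 Y13.66
G1 X1.34 Y11.11
G1 X0.00 Y7.00
G1 X1.34 Y2.89
G1 X4.84 Y0.34
G1 X9.16 Y0.34
G1 X12.66 Y2.89
G1 X14.00 Y7.00
M2 ; end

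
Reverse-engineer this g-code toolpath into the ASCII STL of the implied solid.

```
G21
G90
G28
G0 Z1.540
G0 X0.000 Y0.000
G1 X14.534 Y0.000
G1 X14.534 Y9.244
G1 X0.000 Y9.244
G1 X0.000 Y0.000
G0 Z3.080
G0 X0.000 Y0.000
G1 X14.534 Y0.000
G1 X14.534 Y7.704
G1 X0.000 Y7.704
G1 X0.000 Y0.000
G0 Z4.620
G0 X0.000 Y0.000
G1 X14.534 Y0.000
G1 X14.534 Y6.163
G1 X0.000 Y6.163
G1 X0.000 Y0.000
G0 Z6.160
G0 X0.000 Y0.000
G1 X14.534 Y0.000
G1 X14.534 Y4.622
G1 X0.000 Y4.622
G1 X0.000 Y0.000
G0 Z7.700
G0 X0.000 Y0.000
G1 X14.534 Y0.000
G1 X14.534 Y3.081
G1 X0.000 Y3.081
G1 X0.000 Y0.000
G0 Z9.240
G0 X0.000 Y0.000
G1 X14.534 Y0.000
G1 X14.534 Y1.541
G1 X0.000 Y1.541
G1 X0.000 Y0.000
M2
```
solid part
  facet normal 0.0000 0.0000 -1.0000
    outer loop
      vertex 14.534 10.785 0.000
      vertex 14.534 0.000 0.000
      vertex 0.000 0.000 0.000
    endloop
  endfacet
  facet normal 0.0000 0.0000 -1.0000
    outer loop
      vertex 0.000 10.785 0.000
      vertex 14.534 10.785 0.000
      vertex 0.000 0.000 0.000
    endloop
  endfacet
  facet normal 0.0000 -1.0000 0.0000
    outer loop
      vertex 0.000 0.000 0.000
      vertex 14.534 0.000 0.000
      vertex 14.534 0.000 10.780
    endloop
  endfacet
  facet normal 0.0000 -1.0000 0.0000
    outer loop
      vertex 0.000 0.000 0.000
      vertex 14.534 0.000 10.780
      vertex 0.000 0.000 10.780
    endloop
  endfacet
  facet normal 0.0000 0.7069 0.7073
    outer loop
      vertex 0.000 0.000 10.780
      vertex 14.534 0.000 10.780
      vertex 14.534 10.785 0.000
    endloop
  endfacet
  facet normal 0.0000 0.7069 0.7073
    outer loop
      vertex 0.000 0.000 10.780
      vertex 14.534 10.785 0.000
      vertex 0.000 10.785 0.000
    endloop
  endfacet
  facet normal -1.0000 0.0000 0.0000
    outer loop
      vertex 0.000 0.000 10.780
      vertex 0.000 10.785 0.000
      vertex 0.000 0.000 0.000
    endloop
  endfacet
  facet normal 1.0000 0.0000 0.0000
    outer loop
      vertex 14.534 0.000 0.000
      vertex 14.534 10.785 0.000
      vertex 14.534 0.000 10.780
    endloop
  endfacet
endsolid part

The G0 Z moves step by Δz≈1.540 mm. The G1 loops shrink linearly with z, so the solid tapers from its base footprint up to z≈10.8. Closing with a flat bottom cap and the tapered top and triangulating gives 8 facets — a wedge (ramp): 14.5 × 10.8 mm base, rising to 10.8 mm along the y=0 edge and sloping linearly to z=0 at y=10.8.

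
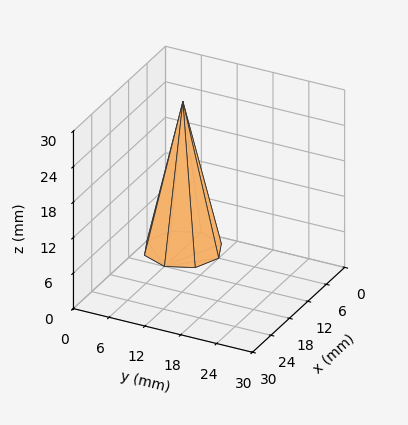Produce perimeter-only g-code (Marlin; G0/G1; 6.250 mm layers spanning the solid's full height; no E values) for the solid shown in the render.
Reading the render: the shape is a regular 8-sided pyramid, base circumscribed radius ≈ 6 mm, apex at z ≈ 25 mm (dimensions read to the nearest mm from the axis ticks). For the g-code, the solid's height is divided into equal slices at the stated Δz and each level perimeter traced with G1 moves after a G0 lift.

; perimeter-only toolpath
G21 ; units = mm
G90 ; absolute positioning
G28 ; home
; layer 1
G0 Z6.250
G0 X10.500 Y6.000
G1 X9.182 Y9.182
G1 X6.000 Y10.500
G1 X2.818 Y9.182
G1 X1.500 Y6.000
G1 X2.818 Y2.818
G1 X6.000 Y1.500
G1 X9.182 Y2.818
G1 X10.500 Y6.000
; layer 2
G0 Z12.500
G0 X9.000 Y6.000
G1 X8.122 Y8.122
G1 X6.000 Y9.000
G1 X3.878 Y8.122
G1 X3.000 Y6.000
G1 X3.878 Y3.878
G1 X6.000 Y3.000
G1 X8.122 Y3.878
G1 X9.000 Y6.000
; layer 3
G0 Z18.750
G0 X7.500 Y6.000
G1 X7.061 Y7.061
G1 X6.000 Y7.500
G1 X4.939 Y7.061
G1 X4.500 Y6.000
G1 X4.939 Y4.939
G1 X6.000 Y4.500
G1 X7.061 Y4.939
G1 X7.500 Y6.000
M2 ; end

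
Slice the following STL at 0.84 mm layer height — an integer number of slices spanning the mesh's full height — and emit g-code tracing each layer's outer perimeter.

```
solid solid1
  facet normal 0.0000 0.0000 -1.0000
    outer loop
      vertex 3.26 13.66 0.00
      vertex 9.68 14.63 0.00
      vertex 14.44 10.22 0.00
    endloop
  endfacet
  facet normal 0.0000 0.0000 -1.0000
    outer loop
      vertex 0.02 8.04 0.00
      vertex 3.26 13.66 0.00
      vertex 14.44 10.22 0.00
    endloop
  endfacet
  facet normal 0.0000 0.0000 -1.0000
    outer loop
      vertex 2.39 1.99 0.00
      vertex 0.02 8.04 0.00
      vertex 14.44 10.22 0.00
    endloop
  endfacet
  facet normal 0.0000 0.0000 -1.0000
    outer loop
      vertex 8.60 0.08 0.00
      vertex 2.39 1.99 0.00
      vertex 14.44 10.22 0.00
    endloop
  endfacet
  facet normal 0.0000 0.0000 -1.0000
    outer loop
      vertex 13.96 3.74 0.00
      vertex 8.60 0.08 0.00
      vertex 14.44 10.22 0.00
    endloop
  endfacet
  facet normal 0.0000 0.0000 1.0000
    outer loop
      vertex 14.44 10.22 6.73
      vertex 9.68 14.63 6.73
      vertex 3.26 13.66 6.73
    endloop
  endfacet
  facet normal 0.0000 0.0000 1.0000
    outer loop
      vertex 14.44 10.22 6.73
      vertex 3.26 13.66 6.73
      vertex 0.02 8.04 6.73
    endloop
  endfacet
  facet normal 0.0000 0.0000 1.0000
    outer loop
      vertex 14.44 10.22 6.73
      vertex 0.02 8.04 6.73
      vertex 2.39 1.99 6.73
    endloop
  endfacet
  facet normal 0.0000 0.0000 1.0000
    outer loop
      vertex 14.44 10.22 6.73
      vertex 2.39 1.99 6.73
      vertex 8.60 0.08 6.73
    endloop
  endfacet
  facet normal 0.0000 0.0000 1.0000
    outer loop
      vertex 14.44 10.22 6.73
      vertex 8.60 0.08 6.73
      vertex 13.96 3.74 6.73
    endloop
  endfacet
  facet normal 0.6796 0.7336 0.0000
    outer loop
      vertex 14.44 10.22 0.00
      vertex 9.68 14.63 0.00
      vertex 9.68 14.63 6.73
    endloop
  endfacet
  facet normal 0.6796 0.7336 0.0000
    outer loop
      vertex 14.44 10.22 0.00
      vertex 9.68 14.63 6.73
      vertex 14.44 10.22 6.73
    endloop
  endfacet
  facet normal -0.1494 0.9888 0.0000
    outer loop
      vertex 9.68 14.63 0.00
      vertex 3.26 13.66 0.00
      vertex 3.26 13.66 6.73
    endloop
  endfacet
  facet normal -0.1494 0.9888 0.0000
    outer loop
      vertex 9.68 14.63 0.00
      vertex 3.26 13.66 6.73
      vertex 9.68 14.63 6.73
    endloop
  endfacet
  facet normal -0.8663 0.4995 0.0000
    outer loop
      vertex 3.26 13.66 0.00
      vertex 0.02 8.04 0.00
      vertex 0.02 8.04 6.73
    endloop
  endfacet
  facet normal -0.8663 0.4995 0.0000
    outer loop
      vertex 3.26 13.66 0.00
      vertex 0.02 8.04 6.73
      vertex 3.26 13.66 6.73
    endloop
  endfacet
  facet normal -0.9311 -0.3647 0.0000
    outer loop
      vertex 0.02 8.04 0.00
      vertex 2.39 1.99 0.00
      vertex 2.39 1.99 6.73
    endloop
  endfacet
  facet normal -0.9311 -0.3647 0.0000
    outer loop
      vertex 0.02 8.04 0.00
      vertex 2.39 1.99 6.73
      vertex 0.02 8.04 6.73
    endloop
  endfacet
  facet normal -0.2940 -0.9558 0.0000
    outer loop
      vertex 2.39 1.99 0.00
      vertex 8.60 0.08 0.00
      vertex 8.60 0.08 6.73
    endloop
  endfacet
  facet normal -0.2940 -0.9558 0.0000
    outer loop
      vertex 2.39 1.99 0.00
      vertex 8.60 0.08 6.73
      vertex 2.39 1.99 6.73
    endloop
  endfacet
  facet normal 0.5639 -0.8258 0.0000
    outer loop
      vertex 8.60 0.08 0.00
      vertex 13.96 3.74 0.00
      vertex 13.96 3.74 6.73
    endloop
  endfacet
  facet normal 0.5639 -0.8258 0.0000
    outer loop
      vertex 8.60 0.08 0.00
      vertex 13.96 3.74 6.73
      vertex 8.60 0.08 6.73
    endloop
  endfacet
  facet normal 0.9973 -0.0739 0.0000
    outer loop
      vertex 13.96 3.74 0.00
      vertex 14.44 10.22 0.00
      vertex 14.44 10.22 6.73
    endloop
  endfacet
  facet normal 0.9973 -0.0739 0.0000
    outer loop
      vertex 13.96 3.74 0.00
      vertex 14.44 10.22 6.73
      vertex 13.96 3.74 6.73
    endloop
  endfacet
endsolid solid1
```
; perimeter-only toolpath
G21 ; units = mm
G90 ; absolute positioning
G28 ; home
; layer 1
G0 Z0.84
G0 X14.44 Y10.22
G1 X9.68 Y14.63
G1 X3.26 Y13.66
G1 X0.02 Y8.04
G1 X2.39 Y1.99
G1 X8.60 Y0.08
G1 X13.96 Y3.74
G1 X14.44 Y10.22
; layer 2
G0 Z1.68
G0 X14.44 Y10.22
G1 X9.68 Y14.63
G1 X3.26 Y13.66
G1 X0.02 Y8.04
G1 X2.39 Y1.99
G1 X8.60 Y0.08
G1 X13.96 Y3.74
G1 X14.44 Y10.22
; layer 3
G0 Z2.52
G0 X14.44 Y10.22
G1 X9.68 Y14.63
G1 X3.26 Y13.66
G1 X0.02 Y8.04
G1 X2.39 Y1.99
G1 X8.60 Y0.08
G1 X13.96 Y3.74
G1 X14.44 Y10.22
; layer 4
G0 Z3.37
G0 X14.44 Y10.22
G1 X9.68 Y14.63
G1 X3.26 Y13.66
G1 X0.02 Y8.04
G1 X2.39 Y1.99
G1 X8.60 Y0.08
G1 X13.96 Y3.74
G1 X14.44 Y10.22
; layer 5
G0 Z4.21
G0 X14.44 Y10.22
G1 X9.68 Y14.63
G1 X3.26 Y13.66
G1 X0.02 Y8.04
G1 X2.39 Y1.99
G1 X8.60 Y0.08
G1 X13.96 Y3.74
G1 X14.44 Y10.22
; layer 6
G0 Z5.05
G0 X14.44 Y10.22
G1 X9.68 Y14.63
G1 X3.26 Y13.66
G1 X0.02 Y8.04
G1 X2.39 Y1.99
G1 X8.60 Y0.08
G1 X13.96 Y3.74
G1 X14.44 Y10.22
; layer 7
G0 Z5.89
G0 X14.44 Y10.22
G1 X9.68 Y14.63
G1 X3.26 Y13.66
G1 X0.02 Y8.04
G1 X2.39 Y1.99
G1 X8.60 Y0.08
G1 X13.96 Y3.74
G1 X14.44 Y10.22
; layer 8
G0 Z6.73
G0 X14.44 Y10.22
G1 X9.68 Y14.63
G1 X3.26 Y13.66
G1 X0.02 Y8.04
G1 X2.39 Y1.99
G1 X8.60 Y0.08
G1 X13.96 Y3.74
G1 X14.44 Y10.22
M2 ; end

The solid is a regular 7-sided prism (a cylinder approximated with 7 flat sides), circumscribed radius ≈ 7.48 mm, height ≈ 6.73 mm. Slicing at Δz = 0.84 mm — 8 equal slices spanning the solid's height, so layer i sits at z = i·h/8 — gives 8 non-empty perimeters. Each is a 7-segment closed polygon; G0 lifts to the layer z and rapids to the start vertex, then G1 traces the edges.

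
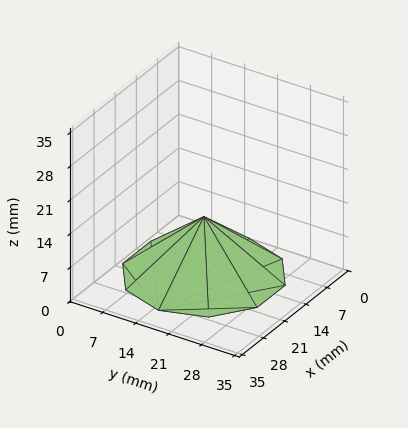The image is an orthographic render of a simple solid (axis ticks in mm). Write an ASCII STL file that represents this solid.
Reading the render: the shape is a regular 10-sided pyramid, base circumscribed radius ≈ 15 mm, apex at z ≈ 12 mm (dimensions read to the nearest mm from the axis ticks). For the STL, each face is triangulated and given an outward normal.

solid part
  facet normal 0.0000 0.0000 -1.0000
    outer loop
      vertex 19.635 29.266 0.000
      vertex 27.135 23.817 0.000
      vertex 30.000 15.000 0.000
    endloop
  endfacet
  facet normal 0.0000 0.0000 -1.0000
    outer loop
      vertex 10.365 29.266 0.000
      vertex 19.635 29.266 0.000
      vertex 30.000 15.000 0.000
    endloop
  endfacet
  facet normal 0.0000 0.0000 -1.0000
    outer loop
      vertex 2.865 23.817 0.000
      vertex 10.365 29.266 0.000
      vertex 30.000 15.000 0.000
    endloop
  endfacet
  facet normal 0.0000 0.0000 -1.0000
    outer loop
      vertex 0.000 15.000 0.000
      vertex 2.865 23.817 0.000
      vertex 30.000 15.000 0.000
    endloop
  endfacet
  facet normal 0.0000 0.0000 -1.0000
    outer loop
      vertex 2.865 6.183 0.000
      vertex 0.000 15.000 0.000
      vertex 30.000 15.000 0.000
    endloop
  endfacet
  facet normal 0.0000 0.0000 -1.0000
    outer loop
      vertex 10.365 0.734 0.000
      vertex 2.865 6.183 0.000
      vertex 30.000 15.000 0.000
    endloop
  endfacet
  facet normal 0.0000 0.0000 -1.0000
    outer loop
      vertex 19.635 0.734 0.000
      vertex 10.365 0.734 0.000
      vertex 30.000 15.000 0.000
    endloop
  endfacet
  facet normal 0.0000 0.0000 -1.0000
    outer loop
      vertex 27.135 6.183 0.000
      vertex 19.635 0.734 0.000
      vertex 30.000 15.000 0.000
    endloop
  endfacet
  facet normal 0.6122 0.1989 0.7653
    outer loop
      vertex 30.000 15.000 0.000
      vertex 27.135 23.817 0.000
      vertex 15.000 15.000 12.000
    endloop
  endfacet
  facet normal 0.3784 0.5208 0.7653
    outer loop
      vertex 27.135 23.817 0.000
      vertex 19.635 29.266 0.000
      vertex 15.000 15.000 12.000
    endloop
  endfacet
  facet normal 0.0000 0.6437 0.7653
    outer loop
      vertex 19.635 29.266 0.000
      vertex 10.365 29.266 0.000
      vertex 15.000 15.000 12.000
    endloop
  endfacet
  facet normal -0.3784 0.5208 0.7653
    outer loop
      vertex 10.365 29.266 0.000
      vertex 2.865 23.817 0.000
      vertex 15.000 15.000 12.000
    endloop
  endfacet
  facet normal -0.6122 0.1989 0.7653
    outer loop
      vertex 2.865 23.817 0.000
      vertex 0.000 15.000 0.000
      vertex 15.000 15.000 12.000
    endloop
  endfacet
  facet normal -0.6122 -0.1989 0.7653
    outer loop
      vertex 0.000 15.000 0.000
      vertex 2.865 6.183 0.000
      vertex 15.000 15.000 12.000
    endloop
  endfacet
  facet normal -0.3784 -0.5208 0.7653
    outer loop
      vertex 2.865 6.183 0.000
      vertex 10.365 0.734 0.000
      vertex 15.000 15.000 12.000
    endloop
  endfacet
  facet normal 0.0000 -0.6437 0.7653
    outer loop
      vertex 10.365 0.734 0.000
      vertex 19.635 0.734 0.000
      vertex 15.000 15.000 12.000
    endloop
  endfacet
  facet normal 0.3784 -0.5208 0.7653
    outer loop
      vertex 19.635 0.734 0.000
      vertex 27.135 6.183 0.000
      vertex 15.000 15.000 12.000
    endloop
  endfacet
  facet normal 0.6122 -0.1989 0.7653
    outer loop
      vertex 27.135 6.183 0.000
      vertex 30.000 15.000 0.000
      vertex 15.000 15.000 12.000
    endloop
  endfacet
endsolid part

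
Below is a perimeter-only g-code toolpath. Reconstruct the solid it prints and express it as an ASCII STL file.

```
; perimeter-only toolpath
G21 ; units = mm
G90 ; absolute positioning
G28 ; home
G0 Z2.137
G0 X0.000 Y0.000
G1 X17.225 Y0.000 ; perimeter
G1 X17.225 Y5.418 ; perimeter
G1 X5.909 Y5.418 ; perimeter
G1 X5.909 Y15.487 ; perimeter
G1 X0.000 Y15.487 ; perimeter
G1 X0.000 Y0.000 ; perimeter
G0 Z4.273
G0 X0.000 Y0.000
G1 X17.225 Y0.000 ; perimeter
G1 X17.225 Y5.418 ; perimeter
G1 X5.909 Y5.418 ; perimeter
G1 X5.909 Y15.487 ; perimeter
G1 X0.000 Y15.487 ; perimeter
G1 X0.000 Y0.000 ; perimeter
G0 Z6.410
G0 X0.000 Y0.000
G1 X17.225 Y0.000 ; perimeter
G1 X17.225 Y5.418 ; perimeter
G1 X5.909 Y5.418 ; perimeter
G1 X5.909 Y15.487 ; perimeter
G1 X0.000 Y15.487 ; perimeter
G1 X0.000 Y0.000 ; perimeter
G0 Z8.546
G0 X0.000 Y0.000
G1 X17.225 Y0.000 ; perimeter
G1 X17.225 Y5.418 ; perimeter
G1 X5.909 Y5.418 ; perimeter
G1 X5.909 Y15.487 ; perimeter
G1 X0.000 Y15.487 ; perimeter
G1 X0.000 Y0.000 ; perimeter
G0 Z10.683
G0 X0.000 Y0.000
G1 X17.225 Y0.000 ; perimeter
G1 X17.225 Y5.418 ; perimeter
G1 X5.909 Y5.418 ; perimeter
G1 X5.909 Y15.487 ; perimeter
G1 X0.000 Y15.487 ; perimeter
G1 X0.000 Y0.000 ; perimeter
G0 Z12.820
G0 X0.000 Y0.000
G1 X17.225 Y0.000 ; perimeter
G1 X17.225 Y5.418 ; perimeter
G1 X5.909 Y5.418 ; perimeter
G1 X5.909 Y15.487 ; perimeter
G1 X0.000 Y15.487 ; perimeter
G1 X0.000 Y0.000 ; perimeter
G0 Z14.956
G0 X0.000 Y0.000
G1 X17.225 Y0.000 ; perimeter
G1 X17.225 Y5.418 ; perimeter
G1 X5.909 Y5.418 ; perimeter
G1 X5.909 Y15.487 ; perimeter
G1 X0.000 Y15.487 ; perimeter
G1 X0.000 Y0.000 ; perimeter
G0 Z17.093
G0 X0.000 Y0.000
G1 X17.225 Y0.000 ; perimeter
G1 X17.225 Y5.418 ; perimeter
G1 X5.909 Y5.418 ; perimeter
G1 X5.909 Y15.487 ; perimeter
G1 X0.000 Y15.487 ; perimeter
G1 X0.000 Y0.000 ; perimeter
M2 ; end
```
solid part
  facet normal 0.0000 0.0000 -1.0000
    outer loop
      vertex 17.225 5.418 0.000
      vertex 17.225 0.000 0.000
      vertex 0.000 0.000 0.000
    endloop
  endfacet
  facet normal 0.0000 0.0000 -1.0000
    outer loop
      vertex 5.909 5.418 0.000
      vertex 17.225 5.418 0.000
      vertex 0.000 0.000 0.000
    endloop
  endfacet
  facet normal 0.0000 0.0000 -1.0000
    outer loop
      vertex 5.909 15.487 0.000
      vertex 5.909 5.418 0.000
      vertex 0.000 0.000 0.000
    endloop
  endfacet
  facet normal 0.0000 0.0000 -1.0000
    outer loop
      vertex 0.000 15.487 0.000
      vertex 5.909 15.487 0.000
      vertex 0.000 0.000 0.000
    endloop
  endfacet
  facet normal 0.0000 0.0000 1.0000
    outer loop
      vertex 0.000 0.000 17.093
      vertex 17.225 0.000 17.093
      vertex 17.225 5.418 17.093
    endloop
  endfacet
  facet normal 0.0000 0.0000 1.0000
    outer loop
      vertex 0.000 0.000 17.093
      vertex 17.225 5.418 17.093
      vertex 5.909 5.418 17.093
    endloop
  endfacet
  facet normal 0.0000 0.0000 1.0000
    outer loop
      vertex 0.000 0.000 17.093
      vertex 5.909 5.418 17.093
      vertex 5.909 15.487 17.093
    endloop
  endfacet
  facet normal 0.0000 0.0000 1.0000
    outer loop
      vertex 0.000 0.000 17.093
      vertex 5.909 15.487 17.093
      vertex 0.000 15.487 17.093
    endloop
  endfacet
  facet normal 0.0000 -1.0000 0.0000
    outer loop
      vertex 0.000 0.000 0.000
      vertex 17.225 0.000 0.000
      vertex 17.225 0.000 17.093
    endloop
  endfacet
  facet normal 0.0000 -1.0000 0.0000
    outer loop
      vertex 0.000 0.000 0.000
      vertex 17.225 0.000 17.093
      vertex 0.000 0.000 17.093
    endloop
  endfacet
  facet normal 1.0000 0.0000 0.0000
    outer loop
      vertex 17.225 0.000 0.000
      vertex 17.225 5.418 0.000
      vertex 17.225 5.418 17.093
    endloop
  endfacet
  facet normal 1.0000 0.0000 0.0000
    outer loop
      vertex 17.225 0.000 0.000
      vertex 17.225 5.418 17.093
      vertex 17.225 0.000 17.093
    endloop
  endfacet
  facet normal 0.0000 1.0000 0.0000
    outer loop
      vertex 17.225 5.418 0.000
      vertex 5.909 5.418 0.000
      vertex 5.909 5.418 17.093
    endloop
  endfacet
  facet normal 0.0000 1.0000 0.0000
    outer loop
      vertex 17.225 5.418 0.000
      vertex 5.909 5.418 17.093
      vertex 17.225 5.418 17.093
    endloop
  endfacet
  facet normal 1.0000 0.0000 0.0000
    outer loop
      vertex 5.909 5.418 0.000
      vertex 5.909 15.487 0.000
      vertex 5.909 15.487 17.093
    endloop
  endfacet
  facet normal 1.0000 0.0000 0.0000
    outer loop
      vertex 5.909 5.418 0.000
      vertex 5.909 15.487 17.093
      vertex 5.909 5.418 17.093
    endloop
  endfacet
  facet normal 0.0000 1.0000 0.0000
    outer loop
      vertex 5.909 15.487 0.000
      vertex 0.000 15.487 0.000
      vertex 0.000 15.487 17.093
    endloop
  endfacet
  facet normal 0.0000 1.0000 0.0000
    outer loop
      vertex 5.909 15.487 0.000
      vertex 0.000 15.487 17.093
      vertex 5.909 15.487 17.093
    endloop
  endfacet
  facet normal -1.0000 0.0000 0.0000
    outer loop
      vertex 0.000 15.487 0.000
      vertex 0.000 0.000 0.000
      vertex 0.000 0.000 17.093
    endloop
  endfacet
  facet normal -1.0000 0.0000 0.0000
    outer loop
      vertex 0.000 15.487 0.000
      vertex 0.000 0.000 17.093
      vertex 0.000 15.487 17.093
    endloop
  endfacet
endsolid part

The G0 Z moves step by Δz≈2.137 mm. Every layer's G1 loop is the same polygon, so the solid is a straight extrusion of it from z=0 to z≈17.1. Closing with flat bottom and top caps and triangulating gives 20 facets — an L-shaped prism: outer 17.2 × 15.5 mm, arm thicknesses ≈ 5.42 mm (horizontal) and 5.91 mm (vertical), extruded 17.1 mm in z.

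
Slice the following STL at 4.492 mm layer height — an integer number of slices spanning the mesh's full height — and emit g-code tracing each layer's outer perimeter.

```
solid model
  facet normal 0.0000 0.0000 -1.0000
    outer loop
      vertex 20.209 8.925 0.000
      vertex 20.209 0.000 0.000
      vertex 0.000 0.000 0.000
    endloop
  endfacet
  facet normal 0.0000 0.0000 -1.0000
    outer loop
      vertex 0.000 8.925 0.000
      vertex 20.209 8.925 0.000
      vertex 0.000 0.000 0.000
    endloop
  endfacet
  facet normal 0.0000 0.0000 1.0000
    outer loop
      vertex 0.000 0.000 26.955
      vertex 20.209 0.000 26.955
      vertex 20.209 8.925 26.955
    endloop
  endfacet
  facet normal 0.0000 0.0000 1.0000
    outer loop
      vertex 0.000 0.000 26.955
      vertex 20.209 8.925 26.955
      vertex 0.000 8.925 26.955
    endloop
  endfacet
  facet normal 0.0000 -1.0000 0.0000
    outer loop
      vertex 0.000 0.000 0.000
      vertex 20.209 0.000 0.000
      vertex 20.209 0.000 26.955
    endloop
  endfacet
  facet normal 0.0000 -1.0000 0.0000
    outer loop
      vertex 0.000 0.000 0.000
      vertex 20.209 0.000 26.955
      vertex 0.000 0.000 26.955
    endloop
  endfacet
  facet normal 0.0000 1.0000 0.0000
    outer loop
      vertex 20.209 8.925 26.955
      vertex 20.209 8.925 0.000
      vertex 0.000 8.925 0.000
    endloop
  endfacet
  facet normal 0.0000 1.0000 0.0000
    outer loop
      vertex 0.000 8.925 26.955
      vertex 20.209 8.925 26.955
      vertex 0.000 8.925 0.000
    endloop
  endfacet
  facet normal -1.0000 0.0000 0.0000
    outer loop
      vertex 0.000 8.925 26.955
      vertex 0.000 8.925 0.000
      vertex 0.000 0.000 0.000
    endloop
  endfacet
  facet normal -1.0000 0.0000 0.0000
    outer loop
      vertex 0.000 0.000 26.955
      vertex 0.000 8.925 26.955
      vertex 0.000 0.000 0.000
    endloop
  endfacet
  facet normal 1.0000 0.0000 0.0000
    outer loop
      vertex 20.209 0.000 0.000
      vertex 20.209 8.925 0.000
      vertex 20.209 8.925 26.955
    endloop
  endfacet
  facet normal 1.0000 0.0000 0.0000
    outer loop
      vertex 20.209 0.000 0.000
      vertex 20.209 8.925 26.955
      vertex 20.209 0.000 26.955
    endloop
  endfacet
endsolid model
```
; perimeter-only toolpath
G21 ; units = mm
G90 ; absolute positioning
G28 ; home
; layer 1
G0 Z4.492
G0 X0.000 Y0.000
G1 X20.209 Y0.000
G1 X20.209 Y8.925
G1 X0.000 Y8.925
G1 X0.000 Y0.000
; layer 2
G0 Z8.985
G0 X0.000 Y0.000
G1 X20.209 Y0.000
G1 X20.209 Y8.925
G1 X0.000 Y8.925
G1 X0.000 Y0.000
; layer 3
G0 Z13.477
G0 X0.000 Y0.000
G1 X20.209 Y0.000
G1 X20.209 Y8.925
G1 X0.000 Y8.925
G1 X0.000 Y0.000
; layer 4
G0 Z17.970
G0 X0.000 Y0.000
G1 X20.209 Y0.000
G1 X20.209 Y8.925
G1 X0.000 Y8.925
G1 X0.000 Y0.000
; layer 5
G0 Z22.462
G0 X0.000 Y0.000
G1 X20.209 Y0.000
G1 X20.209 Y8.925
G1 X0.000 Y8.925
G1 X0.000 Y0.000
; layer 6
G0 Z26.955
G0 X0.000 Y0.000
G1 X20.209 Y0.000
G1 X20.209 Y8.925
G1 X0.000 Y8.925
G1 X0.000 Y0.000
M2 ; end

The solid is a rectangular box, roughly 20.2 × 8.93 mm footprint and 27 mm tall. Slicing at Δz = 4.492 mm — 6 equal slices spanning the solid's height, so layer i sits at z = i·h/6 — gives 6 non-empty perimeters. Each is a 4-segment closed polygon; G0 lifts to the layer z and rapids to the start vertex, then G1 traces the edges.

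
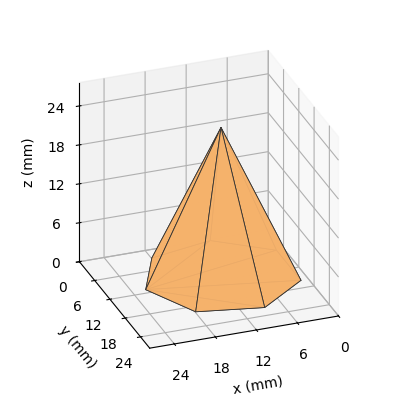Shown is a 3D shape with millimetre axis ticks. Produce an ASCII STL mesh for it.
Reading the render: the shape is a regular 7-sided pyramid, base circumscribed radius ≈ 11 mm, apex at z ≈ 23 mm (dimensions read to the nearest mm from the axis ticks). For the STL, each face is triangulated and given an outward normal.

solid part
  facet normal 0.0000 0.0000 -1.0000
    outer loop
      vertex 8.6 21.7 0.0
      vertex 17.9 19.6 0.0
      vertex 22.0 11.0 0.0
    endloop
  endfacet
  facet normal 0.0000 0.0000 -1.0000
    outer loop
      vertex 1.1 15.8 0.0
      vertex 8.6 21.7 0.0
      vertex 22.0 11.0 0.0
    endloop
  endfacet
  facet normal 0.0000 0.0000 -1.0000
    outer loop
      vertex 1.1 6.2 0.0
      vertex 1.1 15.8 0.0
      vertex 22.0 11.0 0.0
    endloop
  endfacet
  facet normal 0.0000 0.0000 -1.0000
    outer loop
      vertex 8.6 0.3 0.0
      vertex 1.1 6.2 0.0
      vertex 22.0 11.0 0.0
    endloop
  endfacet
  facet normal 0.0000 0.0000 -1.0000
    outer loop
      vertex 17.9 2.4 0.0
      vertex 8.6 0.3 0.0
      vertex 22.0 11.0 0.0
    endloop
  endfacet
  facet normal 0.8287 0.3951 0.3964
    outer loop
      vertex 22.0 11.0 0.0
      vertex 17.9 19.6 0.0
      vertex 11.0 11.0 23.0
    endloop
  endfacet
  facet normal 0.2023 0.8958 0.3957
    outer loop
      vertex 17.9 19.6 0.0
      vertex 8.6 21.7 0.0
      vertex 11.0 11.0 23.0
    endloop
  endfacet
  facet normal -0.5680 0.7220 0.3951
    outer loop
      vertex 8.6 21.7 0.0
      vertex 1.1 15.8 0.0
      vertex 11.0 11.0 23.0
    endloop
  endfacet
  facet normal -0.9185 0.0000 0.3954
    outer loop
      vertex 1.1 15.8 0.0
      vertex 1.1 6.2 0.0
      vertex 11.0 11.0 23.0
    endloop
  endfacet
  facet normal -0.5680 -0.7220 0.3951
    outer loop
      vertex 1.1 6.2 0.0
      vertex 8.6 0.3 0.0
      vertex 11.0 11.0 23.0
    endloop
  endfacet
  facet normal 0.2023 -0.8958 0.3957
    outer loop
      vertex 8.6 0.3 0.0
      vertex 17.9 2.4 0.0
      vertex 11.0 11.0 23.0
    endloop
  endfacet
  facet normal 0.8287 -0.3951 0.3964
    outer loop
      vertex 17.9 2.4 0.0
      vertex 22.0 11.0 0.0
      vertex 11.0 11.0 23.0
    endloop
  endfacet
endsolid part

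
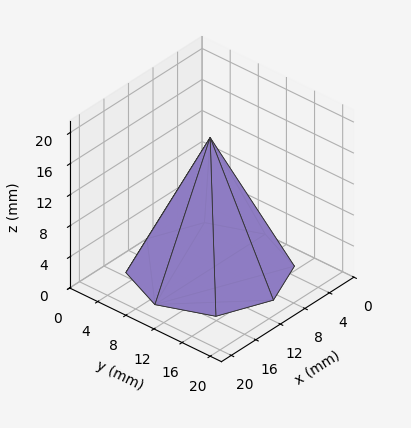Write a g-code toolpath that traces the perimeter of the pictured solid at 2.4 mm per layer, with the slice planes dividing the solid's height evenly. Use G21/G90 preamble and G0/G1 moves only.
Reading the render: the shape is a regular 8-sided pyramid, base circumscribed radius ≈ 9 mm, apex at z ≈ 17 mm (dimensions read to the nearest mm from the axis ticks). For the g-code, the solid's height is divided into equal slices at the stated Δz and each level perimeter traced with G1 moves after a G0 lift.

; perimeter-only toolpath
G21 ; units = mm
G90 ; absolute positioning
G28 ; home
; layer 1
G0 Z2.4
G0 X16.7 Y9.0
G1 X14.5 Y14.5
G1 X9.0 Y16.7
G1 X3.5 Y14.5
G1 X1.3 Y9.0
G1 X3.5 Y3.5
G1 X9.0 Y1.3
G1 X14.5 Y3.5
G1 X16.7 Y9.0
; layer 2
G0 Z4.9
G0 X15.4 Y9.0
G1 X13.6 Y13.6
G1 X9.0 Y15.4
G1 X4.4 Y13.6
G1 X2.6 Y9.0
G1 X4.4 Y4.4
G1 X9.0 Y2.6
G1 X13.6 Y4.4
G1 X15.4 Y9.0
; layer 3
G0 Z7.3
G0 X14.1 Y9.0
G1 X12.7 Y12.7
G1 X9.0 Y14.1
G1 X5.3 Y12.7
G1 X3.9 Y9.0
G1 X5.3 Y5.3
G1 X9.0 Y3.9
G1 X12.7 Y5.3
G1 X14.1 Y9.0
; layer 4
G0 Z9.7
G0 X12.9 Y9.0
G1 X11.7 Y11.7
G1 X9.0 Y12.9
G1 X6.3 Y11.7
G1 X5.1 Y9.0
G1 X6.3 Y6.3
G1 X9.0 Y5.1
G1 X11.7 Y6.3
G1 X12.9 Y9.0
; layer 5
G0 Z12.1
G0 X11.6 Y9.0
G1 X10.8 Y10.8
G1 X9.0 Y11.6
G1 X7.2 Y10.8
G1 X6.4 Y9.0
G1 X7.2 Y7.2
G1 X9.0 Y6.4
G1 X10.8 Y7.2
G1 X11.6 Y9.0
; layer 6
G0 Z14.6
G0 X10.3 Y9.0
G1 X9.9 Y9.9
G1 X9.0 Y10.3
G1 X8.1 Y9.9
G1 X7.7 Y9.0
G1 X8.1 Y8.1
G1 X9.0 Y7.7
G1 X9.9 Y8.1
G1 X10.3 Y9.0
M2 ; end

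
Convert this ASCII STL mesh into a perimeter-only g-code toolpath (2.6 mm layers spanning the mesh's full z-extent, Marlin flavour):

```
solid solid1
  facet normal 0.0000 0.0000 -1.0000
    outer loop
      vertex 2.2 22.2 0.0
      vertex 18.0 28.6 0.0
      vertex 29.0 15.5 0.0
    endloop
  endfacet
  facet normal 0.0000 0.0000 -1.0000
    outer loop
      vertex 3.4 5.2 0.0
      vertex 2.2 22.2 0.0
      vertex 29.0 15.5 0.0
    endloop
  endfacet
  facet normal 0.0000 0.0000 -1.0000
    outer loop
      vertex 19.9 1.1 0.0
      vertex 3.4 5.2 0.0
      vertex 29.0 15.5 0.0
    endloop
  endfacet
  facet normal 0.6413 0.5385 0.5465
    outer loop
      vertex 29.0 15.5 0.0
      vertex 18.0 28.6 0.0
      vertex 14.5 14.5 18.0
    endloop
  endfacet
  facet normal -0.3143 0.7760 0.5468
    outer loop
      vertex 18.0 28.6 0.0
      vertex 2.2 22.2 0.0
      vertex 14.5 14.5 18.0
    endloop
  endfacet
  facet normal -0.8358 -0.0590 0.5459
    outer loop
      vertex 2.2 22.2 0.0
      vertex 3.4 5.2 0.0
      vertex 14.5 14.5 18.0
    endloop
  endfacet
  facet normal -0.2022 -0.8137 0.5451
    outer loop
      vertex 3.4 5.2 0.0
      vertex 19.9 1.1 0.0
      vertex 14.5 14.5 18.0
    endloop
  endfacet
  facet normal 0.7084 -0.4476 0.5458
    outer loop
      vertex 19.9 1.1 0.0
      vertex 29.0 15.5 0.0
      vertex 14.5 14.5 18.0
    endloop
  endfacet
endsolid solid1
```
; perimeter-only toolpath
G21 ; units = mm
G90 ; absolute positioning
G28 ; home
; layer 1
G0 Z2.6
G0 X26.9 Y15.4
G1 X17.5 Y26.6
G1 X4.0 Y21.1
G1 X5.0 Y6.5
G1 X19.1 Y3.0
G1 X26.9 Y15.4
; layer 2
G0 Z5.1
G0 X24.9 Y15.2
G1 X17.0 Y24.6
G1 X5.7 Y20.0
G1 X6.6 Y7.9
G1 X18.4 Y4.9
G1 X24.9 Y15.2
; layer 3
G0 Z7.7
G0 X22.8 Y15.1
G1 X16.5 Y22.6
G1 X7.5 Y18.9
G1 X8.2 Y9.2
G1 X17.6 Y6.8
G1 X22.8 Y15.1
; layer 4
G0 Z10.3
G0 X20.7 Y14.9
G1 X16.0 Y20.5
G1 X9.2 Y17.8
G1 X9.7 Y10.5
G1 X16.8 Y8.8
G1 X20.7 Y14.9
; layer 5
G0 Z12.9
G0 X18.6 Y14.8
G1 X15.5 Y18.5
G1 X11.0 Y16.7
G1 X11.3 Y11.8
G1 X16.0 Y10.7
G1 X18.6 Y14.8
; layer 6
G0 Z15.4
G0 X16.6 Y14.6
G1 X15.0 Y16.5
G1 X12.7 Y15.6
G1 X12.9 Y13.2
G1 X15.3 Y12.6
G1 X16.6 Y14.6
M2 ; end

The solid is a regular 5-sided pyramid, base circumscribed radius ≈ 14.5 mm, apex at z ≈ 18 mm. Slicing at Δz = 2.6 mm — 7 equal slices spanning the solid's height, so layer i sits at z = i·h/7 — gives 6 non-empty perimeters. Each is a 5-segment closed polygon; G0 lifts to the layer z and rapids to the start vertex, then G1 traces the edges. The cross-section shrinks linearly with z (the slice at the apex is degenerate and omitted).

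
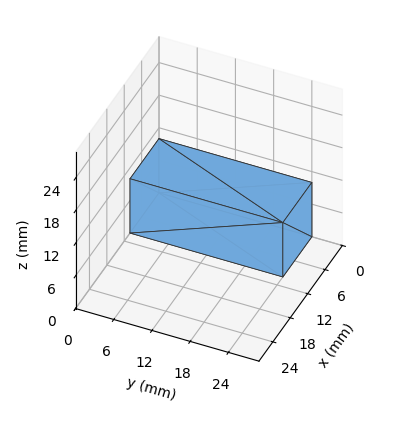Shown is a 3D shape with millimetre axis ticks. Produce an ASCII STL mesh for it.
Reading the render: the shape is a rectangular box, roughly 10 × 24 mm footprint and 10 mm tall (dimensions read to the nearest mm from the axis ticks). For the STL, each face is triangulated and given an outward normal.

solid part
  facet normal 0.0000 0.0000 -1.0000
    outer loop
      vertex 10.00 24.00 0.00
      vertex 10.00 0.00 0.00
      vertex 0.00 0.00 0.00
    endloop
  endfacet
  facet normal 0.0000 0.0000 -1.0000
    outer loop
      vertex 0.00 24.00 0.00
      vertex 10.00 24.00 0.00
      vertex 0.00 0.00 0.00
    endloop
  endfacet
  facet normal 0.0000 0.0000 1.0000
    outer loop
      vertex 0.00 0.00 10.00
      vertex 10.00 0.00 10.00
      vertex 10.00 24.00 10.00
    endloop
  endfacet
  facet normal 0.0000 0.0000 1.0000
    outer loop
      vertex 0.00 0.00 10.00
      vertex 10.00 24.00 10.00
      vertex 0.00 24.00 10.00
    endloop
  endfacet
  facet normal 0.0000 -1.0000 0.0000
    outer loop
      vertex 0.00 0.00 0.00
      vertex 10.00 0.00 0.00
      vertex 10.00 0.00 10.00
    endloop
  endfacet
  facet normal 0.0000 -1.0000 0.0000
    outer loop
      vertex 0.00 0.00 0.00
      vertex 10.00 0.00 10.00
      vertex 0.00 0.00 10.00
    endloop
  endfacet
  facet normal 0.0000 1.0000 0.0000
    outer loop
      vertex 10.00 24.00 10.00
      vertex 10.00 24.00 0.00
      vertex 0.00 24.00 0.00
    endloop
  endfacet
  facet normal 0.0000 1.0000 0.0000
    outer loop
      vertex 0.00 24.00 10.00
      vertex 10.00 24.00 10.00
      vertex 0.00 24.00 0.00
    endloop
  endfacet
  facet normal -1.0000 0.0000 0.0000
    outer loop
      vertex 0.00 24.00 10.00
      vertex 0.00 24.00 0.00
      vertex 0.00 0.00 0.00
    endloop
  endfacet
  facet normal -1.0000 0.0000 0.0000
    outer loop
      vertex 0.00 0.00 10.00
      vertex 0.00 24.00 10.00
      vertex 0.00 0.00 0.00
    endloop
  endfacet
  facet normal 1.0000 0.0000 0.0000
    outer loop
      vertex 10.00 0.00 0.00
      vertex 10.00 24.00 0.00
      vertex 10.00 24.00 10.00
    endloop
  endfacet
  facet normal 1.0000 0.0000 0.0000
    outer loop
      vertex 10.00 0.00 0.00
      vertex 10.00 24.00 10.00
      vertex 10.00 0.00 10.00
    endloop
  endfacet
endsolid part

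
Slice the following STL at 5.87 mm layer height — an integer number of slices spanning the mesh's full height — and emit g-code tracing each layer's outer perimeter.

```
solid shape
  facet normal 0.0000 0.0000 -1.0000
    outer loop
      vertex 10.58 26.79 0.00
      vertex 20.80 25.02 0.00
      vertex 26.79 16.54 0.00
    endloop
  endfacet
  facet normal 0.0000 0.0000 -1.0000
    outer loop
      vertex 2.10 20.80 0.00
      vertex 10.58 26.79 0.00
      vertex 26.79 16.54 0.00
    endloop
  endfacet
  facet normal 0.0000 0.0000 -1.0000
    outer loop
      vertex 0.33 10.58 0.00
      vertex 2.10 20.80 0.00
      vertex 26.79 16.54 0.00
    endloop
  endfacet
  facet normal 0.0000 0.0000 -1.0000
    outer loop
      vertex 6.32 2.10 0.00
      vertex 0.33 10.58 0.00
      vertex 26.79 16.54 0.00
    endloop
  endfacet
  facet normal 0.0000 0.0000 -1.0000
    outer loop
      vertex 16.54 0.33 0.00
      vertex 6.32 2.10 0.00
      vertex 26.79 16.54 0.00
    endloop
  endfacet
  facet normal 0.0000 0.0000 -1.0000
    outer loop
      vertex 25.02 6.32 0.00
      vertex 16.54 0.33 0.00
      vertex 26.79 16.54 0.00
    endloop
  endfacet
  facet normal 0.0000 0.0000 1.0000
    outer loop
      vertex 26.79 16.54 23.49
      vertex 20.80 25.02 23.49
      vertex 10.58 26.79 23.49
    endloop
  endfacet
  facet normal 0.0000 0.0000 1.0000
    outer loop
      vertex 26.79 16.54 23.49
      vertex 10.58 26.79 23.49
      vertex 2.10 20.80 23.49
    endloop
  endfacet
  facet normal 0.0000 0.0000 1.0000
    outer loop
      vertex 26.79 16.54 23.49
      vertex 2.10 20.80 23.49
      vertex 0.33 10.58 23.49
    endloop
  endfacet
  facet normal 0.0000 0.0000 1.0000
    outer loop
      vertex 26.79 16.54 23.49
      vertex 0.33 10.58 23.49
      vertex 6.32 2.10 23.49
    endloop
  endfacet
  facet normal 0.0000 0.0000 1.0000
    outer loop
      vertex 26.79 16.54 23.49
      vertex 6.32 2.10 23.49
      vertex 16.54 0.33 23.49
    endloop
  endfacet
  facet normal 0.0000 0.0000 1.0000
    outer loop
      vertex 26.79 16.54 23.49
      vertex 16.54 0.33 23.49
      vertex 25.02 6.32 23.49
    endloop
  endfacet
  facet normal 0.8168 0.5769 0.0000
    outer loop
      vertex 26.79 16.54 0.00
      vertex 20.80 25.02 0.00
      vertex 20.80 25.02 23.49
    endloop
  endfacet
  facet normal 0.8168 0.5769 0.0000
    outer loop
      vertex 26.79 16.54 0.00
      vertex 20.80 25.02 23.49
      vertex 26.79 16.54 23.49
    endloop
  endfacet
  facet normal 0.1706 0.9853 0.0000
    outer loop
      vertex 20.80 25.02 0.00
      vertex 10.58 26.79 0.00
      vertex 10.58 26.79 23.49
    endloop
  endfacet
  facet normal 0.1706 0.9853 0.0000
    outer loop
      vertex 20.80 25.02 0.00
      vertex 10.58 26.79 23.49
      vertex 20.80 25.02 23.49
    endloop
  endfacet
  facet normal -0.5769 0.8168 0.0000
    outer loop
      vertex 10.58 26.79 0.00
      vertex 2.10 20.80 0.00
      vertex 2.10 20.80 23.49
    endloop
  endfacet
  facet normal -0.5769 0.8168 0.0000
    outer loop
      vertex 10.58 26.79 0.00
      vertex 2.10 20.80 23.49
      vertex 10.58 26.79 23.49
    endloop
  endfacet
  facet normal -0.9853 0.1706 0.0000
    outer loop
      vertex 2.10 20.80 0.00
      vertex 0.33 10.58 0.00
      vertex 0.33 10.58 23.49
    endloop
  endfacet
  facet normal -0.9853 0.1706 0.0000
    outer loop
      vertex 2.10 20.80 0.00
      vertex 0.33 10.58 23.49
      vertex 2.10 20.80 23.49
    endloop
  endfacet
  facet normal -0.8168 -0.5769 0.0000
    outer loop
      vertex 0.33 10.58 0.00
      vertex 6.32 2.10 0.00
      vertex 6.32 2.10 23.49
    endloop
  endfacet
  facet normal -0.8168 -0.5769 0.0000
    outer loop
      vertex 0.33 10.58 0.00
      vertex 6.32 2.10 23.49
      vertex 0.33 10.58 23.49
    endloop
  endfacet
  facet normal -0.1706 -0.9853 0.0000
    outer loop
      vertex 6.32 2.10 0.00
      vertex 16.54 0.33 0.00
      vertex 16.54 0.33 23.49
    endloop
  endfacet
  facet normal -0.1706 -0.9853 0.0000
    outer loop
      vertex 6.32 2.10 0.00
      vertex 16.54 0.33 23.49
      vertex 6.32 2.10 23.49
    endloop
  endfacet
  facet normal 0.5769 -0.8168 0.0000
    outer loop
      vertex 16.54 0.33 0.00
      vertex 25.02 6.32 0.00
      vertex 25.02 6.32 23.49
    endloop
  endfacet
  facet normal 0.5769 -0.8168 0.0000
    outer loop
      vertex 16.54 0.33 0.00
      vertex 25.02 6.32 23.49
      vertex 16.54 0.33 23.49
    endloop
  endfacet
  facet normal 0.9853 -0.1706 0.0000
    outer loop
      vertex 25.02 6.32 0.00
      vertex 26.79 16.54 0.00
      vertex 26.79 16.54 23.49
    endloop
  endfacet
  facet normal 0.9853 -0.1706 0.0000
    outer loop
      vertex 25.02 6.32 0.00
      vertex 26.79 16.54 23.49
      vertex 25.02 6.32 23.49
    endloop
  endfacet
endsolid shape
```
; perimeter-only toolpath
G21 ; units = mm
G90 ; absolute positioning
G28 ; home
; layer 1
G0 Z5.87
G0 X26.79 Y16.54
G1 X20.80 Y25.02
G1 X10.58 Y26.79
G1 X2.10 Y20.80
G1 X0.33 Y10.58
G1 X6.32 Y2.10
G1 X16.54 Y0.33
G1 X25.02 Y6.32
G1 X26.79 Y16.54
; layer 2
G0 Z11.74
G0 X26.79 Y16.54
G1 X20.80 Y25.02
G1 X10.58 Y26.79
G1 X2.10 Y20.80
G1 X0.33 Y10.58
G1 X6.32 Y2.10
G1 X16.54 Y0.33
G1 X25.02 Y6.32
G1 X26.79 Y16.54
; layer 3
G0 Z17.62
G0 X26.79 Y16.54
G1 X20.80 Y25.02
G1 X10.58 Y26.79
G1 X2.10 Y20.80
G1 X0.33 Y10.58
G1 X6.32 Y2.10
G1 X16.54 Y0.33
G1 X25.02 Y6.32
G1 X26.79 Y16.54
; layer 4
G0 Z23.49
G0 X26.79 Y16.54
G1 X20.80 Y25.02
G1 X10.58 Y26.79
G1 X2.10 Y20.80
G1 X0.33 Y10.58
G1 X6.32 Y2.10
G1 X16.54 Y0.33
G1 X25.02 Y6.32
G1 X26.79 Y16.54
M2 ; end

The solid is a regular 8-sided prism (a cylinder approximated with 8 flat sides), circumscribed radius ≈ 13.6 mm, height ≈ 23.5 mm. Slicing at Δz = 5.87 mm — 4 equal slices spanning the solid's height, so layer i sits at z = i·h/4 — gives 4 non-empty perimeters. Each is a 8-segment closed polygon; G0 lifts to the layer z and rapids to the start vertex, then G1 traces the edges.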